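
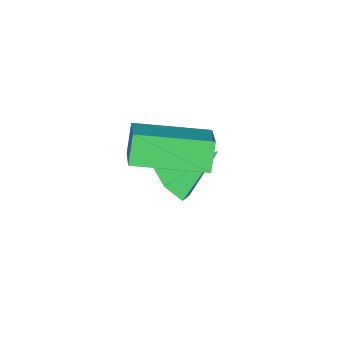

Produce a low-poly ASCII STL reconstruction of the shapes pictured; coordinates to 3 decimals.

solid 
facet normal -0.526 -0.042 0.850
outer loop
vertex 3.1 -3.09 1.925
vertex 2.511 -1.176 1.654
vertex 2.165 -3.462 1.328
endloop
endfacet
facet normal 0.291 -0.947 0.134
outer loop
vertex 2.649 -3.424 0.546
vertex 3.1 -3.09 1.925
vertex 2.165 -3.462 1.328
endloop
endfacet
facet normal -0.526 -0.042 0.850
outer loop
vertex 2.165 -3.462 1.328
vertex 2.511 -1.176 1.654
vertex 1.576 -1.549 1.057
endloop
endfacet
facet normal -0.799 -0.318 -0.510
outer loop
vertex 1.576 -1.549 1.057
vertex 2.649 -3.424 0.546
vertex 2.165 -3.462 1.328
endloop
endfacet
facet normal 0.799 0.318 0.510
outer loop
vertex 3.1 -3.09 1.925
vertex 2.995 -1.138 0.872
vertex 2.511 -1.176 1.654
endloop
endfacet
facet normal 0.292 -0.947 0.134
outer loop
vertex 3.584 -3.051 1.143
vertex 3.1 -3.09 1.925
vertex 2.649 -3.424 0.546
endloop
endfacet
facet normal 0.799 0.318 0.510
outer loop
vertex 3.584 -3.051 1.143
vertex 2.995 -1.138 0.872
vertex 3.1 -3.09 1.925
endloop
endfacet
facet normal -0.292 0.947 -0.135
outer loop
vertex 2.511 -1.176 1.654
vertex 2.995 -1.138 0.872
vertex 1.576 -1.549 1.057
endloop
endfacet
facet normal -0.799 -0.318 -0.510
outer loop
vertex 2.06 -1.51 0.275
vertex 2.649 -3.424 0.546
vertex 1.576 -1.549 1.057
endloop
endfacet
facet normal -0.292 0.947 -0.133
outer loop
vertex 1.576 -1.549 1.057
vertex 2.995 -1.138 0.872
vertex 2.06 -1.51 0.275
endloop
endfacet
facet normal 0.526 0.042 -0.850
outer loop
vertex 2.06 -1.51 0.275
vertex 3.584 -3.051 1.143
vertex 2.649 -3.424 0.546
endloop
endfacet
facet normal 0.526 0.042 -0.850
outer loop
vertex 2.995 -1.138 0.872
vertex 3.584 -3.051 1.143
vertex 2.06 -1.51 0.275
endloop
endfacet
facet normal 0.443 -0.655 -0.612
outer loop
vertex 1.957 -2.194 -1.859
vertex 1.43 -2.668 -1.733
vertex 1.371 -2.2 -2.277
endloop
endfacet
facet normal 0.187 0.943 -0.275
outer loop
vertex 1.957 -2.194 -1.859
vertex 1.371 -2.2 -2.277
vertex 0.73 -1.632 -0.767
endloop
endfacet
facet normal 0.443 -0.655 -0.612
outer loop
vertex 1.371 -2.2 -2.277
vertex 1.43 -2.668 -1.733
vertex 0.844 -2.674 -2.151
endloop
endfacet
facet normal -0.644 0.585 -0.493
outer loop
vertex 1.371 -2.2 -2.277
vertex 0.844 -2.674 -2.151
vertex 0.73 -1.632 -0.767
endloop
endfacet
facet normal 0.443 -0.655 -0.612
outer loop
vertex 0.844 -2.674 -2.151
vertex 1.43 -2.668 -1.733
vertex 0.903 -3.142 -1.607
endloop
endfacet
facet normal -0.993 -0.117 0.007
outer loop
vertex 0.844 -2.674 -2.151
vertex 0.903 -3.142 -1.607
vertex 0.73 -1.632 -0.767
endloop
endfacet
facet normal 0.443 -0.655 -0.612
outer loop
vertex 0.903 -3.142 -1.607
vertex 1.43 -2.668 -1.733
vertex 1.489 -3.136 -1.189
endloop
endfacet
facet normal -0.512 -0.462 0.724
outer loop
vertex 0.903 -3.142 -1.607
vertex 1.489 -3.136 -1.189
vertex 0.73 -1.632 -0.767
endloop
endfacet
facet normal 0.443 -0.655 -0.612
outer loop
vertex 1.489 -3.136 -1.189
vertex 1.43 -2.668 -1.733
vertex 2.016 -2.662 -1.315
endloop
endfacet
facet normal 0.319 -0.104 0.942
outer loop
vertex 1.489 -3.136 -1.189
vertex 2.016 -2.662 -1.315
vertex 0.73 -1.632 -0.767
endloop
endfacet
facet normal 0.443 -0.655 -0.612
outer loop
vertex 2.016 -2.662 -1.315
vertex 1.43 -2.668 -1.733
vertex 1.957 -2.194 -1.859
endloop
endfacet
facet normal 0.668 0.598 0.442
outer loop
vertex 2.016 -2.662 -1.315
vertex 1.957 -2.194 -1.859
vertex 0.73 -1.632 -0.767
endloop
endfacet

endsolid


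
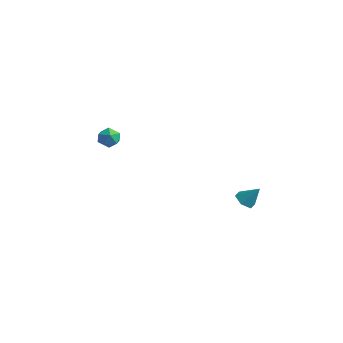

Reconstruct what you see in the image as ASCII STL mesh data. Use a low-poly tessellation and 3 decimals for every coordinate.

solid 
facet normal -0.535 -0.313 -0.785
outer loop
vertex 3.381 3.829 -0.187
vertex 3.067 3.453 0.177
vertex 2.87 4.023 0.084
endloop
endfacet
facet normal 0.326 0.943 -0.060
outer loop
vertex 3.381 3.829 -0.187
vertex 2.87 4.023 0.084
vertex 3.673 3.807 1.063
endloop
endfacet
facet normal -0.536 -0.313 -0.784
outer loop
vertex 2.87 4.023 0.084
vertex 3.067 3.453 0.177
vertex 2.557 3.647 0.448
endloop
endfacet
facet normal -0.380 0.787 0.486
outer loop
vertex 2.87 4.023 0.084
vertex 2.557 3.647 0.448
vertex 3.673 3.807 1.063
endloop
endfacet
facet normal -0.536 -0.313 -0.784
outer loop
vertex 2.557 3.647 0.448
vertex 3.067 3.453 0.177
vertex 2.754 3.077 0.541
endloop
endfacet
facet normal -0.480 -0.023 0.877
outer loop
vertex 2.557 3.647 0.448
vertex 2.754 3.077 0.541
vertex 3.673 3.807 1.063
endloop
endfacet
facet normal -0.536 -0.313 -0.784
outer loop
vertex 2.754 3.077 0.541
vertex 3.067 3.453 0.177
vertex 3.264 2.883 0.27
endloop
endfacet
facet normal 0.127 -0.678 0.724
outer loop
vertex 2.754 3.077 0.541
vertex 3.264 2.883 0.27
vertex 3.673 3.807 1.063
endloop
endfacet
facet normal -0.535 -0.313 -0.785
outer loop
vertex 3.264 2.883 0.27
vertex 3.067 3.453 0.177
vertex 3.578 3.259 -0.094
endloop
endfacet
facet normal 0.834 -0.523 0.179
outer loop
vertex 3.264 2.883 0.27
vertex 3.578 3.259 -0.094
vertex 3.673 3.807 1.063
endloop
endfacet
facet normal -0.535 -0.313 -0.785
outer loop
vertex 3.578 3.259 -0.094
vertex 3.067 3.453 0.177
vertex 3.381 3.829 -0.187
endloop
endfacet
facet normal 0.934 0.288 -0.213
outer loop
vertex 3.578 3.259 -0.094
vertex 3.381 3.829 -0.187
vertex 3.673 3.807 1.063
endloop
endfacet
facet normal 0.076 0.726 0.683
outer loop
vertex -4.065 2.023 2.902
vertex -4.02 1.568 3.381
vertex -3.472 1.791 3.083
endloop
endfacet
facet normal 0.348 0.936 0.058
outer loop
vertex -4.065 2.023 2.902
vertex -3.472 1.791 3.083
vertex -3.61 1.882 2.442
endloop
endfacet
facet normal -0.165 0.885 -0.435
outer loop
vertex -4.065 2.023 2.902
vertex -3.61 1.882 2.442
vertex -4.243 1.715 2.343
endloop
endfacet
facet normal -0.755 0.645 -0.115
outer loop
vertex -4.065 2.023 2.902
vertex -4.243 1.715 2.343
vertex -4.497 1.521 2.924
endloop
endfacet
facet normal -0.607 0.547 0.577
outer loop
vertex -4.065 2.023 2.902
vertex -4.497 1.521 2.924
vertex -4.02 1.568 3.381
endloop
endfacet
facet normal 0.869 0.481 -0.119
outer loop
vertex -3.61 1.882 2.442
vertex -3.472 1.791 3.083
vertex -3.283 1.339 2.636
endloop
endfacet
facet normal 0.428 0.142 0.893
outer loop
vertex -3.472 1.791 3.083
vertex -4.02 1.568 3.381
vertex -3.537 1.145 3.217
endloop
endfacet
facet normal -0.676 -0.150 0.721
outer loop
vertex -4.02 1.568 3.381
vertex -4.497 1.521 2.924
vertex -4.17 0.978 3.118
endloop
endfacet
facet normal -0.917 0.010 -0.398
outer loop
vertex -4.497 1.521 2.924
vertex -4.243 1.715 2.343
vertex -4.308 1.069 2.477
endloop
endfacet
facet normal 0.038 0.399 -0.916
outer loop
vertex -4.243 1.715 2.343
vertex -3.61 1.882 2.442
vertex -3.76 1.292 2.179
endloop
endfacet
facet normal 0.755 -0.645 0.115
outer loop
vertex -3.715 0.837 2.658
vertex -3.283 1.339 2.636
vertex -3.537 1.145 3.217
endloop
endfacet
facet normal 0.165 -0.885 0.435
outer loop
vertex -3.715 0.837 2.658
vertex -3.537 1.145 3.217
vertex -4.17 0.978 3.118
endloop
endfacet
facet normal -0.348 -0.936 -0.058
outer loop
vertex -3.715 0.837 2.658
vertex -4.17 0.978 3.118
vertex -4.308 1.069 2.477
endloop
endfacet
facet normal -0.076 -0.726 -0.683
outer loop
vertex -3.715 0.837 2.658
vertex -4.308 1.069 2.477
vertex -3.76 1.292 2.179
endloop
endfacet
facet normal 0.607 -0.547 -0.577
outer loop
vertex -3.715 0.837 2.658
vertex -3.76 1.292 2.179
vertex -3.283 1.339 2.636
endloop
endfacet
facet normal 0.917 -0.010 0.398
outer loop
vertex -3.537 1.145 3.217
vertex -3.283 1.339 2.636
vertex -3.472 1.791 3.083
endloop
endfacet
facet normal -0.038 -0.399 0.916
outer loop
vertex -4.17 0.978 3.118
vertex -3.537 1.145 3.217
vertex -4.02 1.568 3.381
endloop
endfacet
facet normal -0.869 -0.481 0.119
outer loop
vertex -4.308 1.069 2.477
vertex -4.17 0.978 3.118
vertex -4.497 1.521 2.924
endloop
endfacet
facet normal -0.428 -0.142 -0.893
outer loop
vertex -3.76 1.292 2.179
vertex -4.308 1.069 2.477
vertex -4.243 1.715 2.343
endloop
endfacet
facet normal 0.676 0.150 -0.721
outer loop
vertex -3.283 1.339 2.636
vertex -3.76 1.292 2.179
vertex -3.61 1.882 2.442
endloop
endfacet

endsolid


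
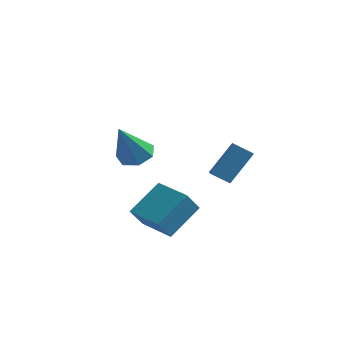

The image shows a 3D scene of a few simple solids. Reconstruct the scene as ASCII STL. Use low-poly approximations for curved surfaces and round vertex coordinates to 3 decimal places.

solid 
facet normal 0.073 0.523 -0.849
outer loop
vertex -2.096 0.153 -0.917
vertex -2.953 0.22 -0.949
vertex -2.388 0.749 -0.575
endloop
endfacet
facet normal 0.838 0.103 0.535
outer loop
vertex -2.096 0.153 -0.917
vertex -2.388 0.749 -0.575
vertex -3.107 -0.9 0.869
endloop
endfacet
facet normal 0.072 0.524 -0.849
outer loop
vertex -2.388 0.749 -0.575
vertex -2.953 0.22 -0.949
vertex -3.105 0.946 -0.514
endloop
endfacet
facet normal 0.227 0.584 0.780
outer loop
vertex -2.388 0.749 -0.575
vertex -3.105 0.946 -0.514
vertex -3.107 -0.9 0.869
endloop
endfacet
facet normal 0.072 0.524 -0.849
outer loop
vertex -3.105 0.946 -0.514
vertex -2.953 0.22 -0.949
vertex -3.708 0.596 -0.781
endloop
endfacet
facet normal -0.575 0.491 0.655
outer loop
vertex -3.105 0.946 -0.514
vertex -3.708 0.596 -0.781
vertex -3.107 -0.9 0.869
endloop
endfacet
facet normal 0.071 0.523 -0.849
outer loop
vertex -3.708 0.596 -0.781
vertex -2.953 0.22 -0.949
vertex -3.742 -0.038 -1.174
endloop
endfacet
facet normal -0.961 -0.106 0.254
outer loop
vertex -3.708 0.596 -0.781
vertex -3.742 -0.038 -1.174
vertex -3.107 -0.9 0.869
endloop
endfacet
facet normal 0.071 0.523 -0.850
outer loop
vertex -3.742 -0.038 -1.174
vertex -2.953 0.22 -0.949
vertex -3.182 -0.477 -1.397
endloop
endfacet
facet normal -0.642 -0.758 -0.120
outer loop
vertex -3.742 -0.038 -1.174
vertex -3.182 -0.477 -1.397
vertex -3.107 -0.9 0.869
endloop
endfacet
facet normal 0.072 0.523 -0.850
outer loop
vertex -3.182 -0.477 -1.397
vertex -2.953 0.22 -0.949
vertex -2.45 -0.392 -1.283
endloop
endfacet
facet normal 0.142 -0.972 -0.186
outer loop
vertex -3.182 -0.477 -1.397
vertex -2.45 -0.392 -1.283
vertex -3.107 -0.9 0.869
endloop
endfacet
facet normal 0.073 0.523 -0.849
outer loop
vertex -2.45 -0.392 -1.283
vertex -2.953 0.22 -0.949
vertex -2.096 0.153 -0.917
endloop
endfacet
facet normal 0.800 -0.590 0.105
outer loop
vertex -2.45 -0.392 -1.283
vertex -2.096 0.153 -0.917
vertex -3.107 -0.9 0.869
endloop
endfacet
facet normal -0.473 0.811 -0.345
outer loop
vertex -1.078 3.29 -2.895
vertex -0.467 4.279 -1.405
vertex -0.258 3.551 -3.405
endloop
endfacet
facet normal -0.324 -0.523 -0.788
outer loop
vertex 0.167 2.821 -3.095
vertex -1.078 3.29 -2.895
vertex -0.258 3.551 -3.405
endloop
endfacet
facet normal -0.473 0.811 -0.345
outer loop
vertex -0.258 3.551 -3.405
vertex -0.467 4.279 -1.405
vertex 0.353 4.54 -1.915
endloop
endfacet
facet normal 0.820 0.261 -0.509
outer loop
vertex 0.353 4.54 -1.915
vertex 0.167 2.821 -3.095
vertex -0.258 3.551 -3.405
endloop
endfacet
facet normal -0.820 -0.261 0.509
outer loop
vertex -1.078 3.29 -2.895
vertex -0.042 3.549 -1.095
vertex -0.467 4.279 -1.405
endloop
endfacet
facet normal -0.324 -0.523 -0.788
outer loop
vertex -0.653 2.56 -2.585
vertex -1.078 3.29 -2.895
vertex 0.167 2.821 -3.095
endloop
endfacet
facet normal -0.820 -0.261 0.509
outer loop
vertex -0.653 2.56 -2.585
vertex -0.042 3.549 -1.095
vertex -1.078 3.29 -2.895
endloop
endfacet
facet normal 0.324 0.523 0.788
outer loop
vertex -0.467 4.279 -1.405
vertex -0.042 3.549 -1.095
vertex 0.353 4.54 -1.915
endloop
endfacet
facet normal 0.820 0.261 -0.509
outer loop
vertex 0.778 3.81 -1.605
vertex 0.167 2.821 -3.095
vertex 0.353 4.54 -1.915
endloop
endfacet
facet normal 0.324 0.523 0.788
outer loop
vertex 0.353 4.54 -1.915
vertex -0.042 3.549 -1.095
vertex 0.778 3.81 -1.605
endloop
endfacet
facet normal 0.473 -0.811 0.345
outer loop
vertex 0.778 3.81 -1.605
vertex -0.653 2.56 -2.585
vertex 0.167 2.821 -3.095
endloop
endfacet
facet normal 0.473 -0.811 0.345
outer loop
vertex -0.042 3.549 -1.095
vertex -0.653 2.56 -2.585
vertex 0.778 3.81 -1.605
endloop
endfacet
facet normal -0.945 0.318 0.078
outer loop
vertex -2.044 -1.926 -3.227
vertex -1.47 -0.512 -2.046
vertex -1.866 -1.15 -4.242
endloop
endfacet
facet normal -0.298 -0.733 -0.612
outer loop
vertex -0.27 -1.688 -4.374
vertex -2.044 -1.926 -3.227
vertex -1.866 -1.15 -4.242
endloop
endfacet
facet normal -0.945 0.318 0.078
outer loop
vertex -1.866 -1.15 -4.242
vertex -1.47 -0.512 -2.046
vertex -1.293 0.264 -3.061
endloop
endfacet
facet normal 0.138 0.601 -0.787
outer loop
vertex -1.293 0.264 -3.061
vertex -0.27 -1.688 -4.374
vertex -1.866 -1.15 -4.242
endloop
endfacet
facet normal -0.138 -0.601 0.787
outer loop
vertex -2.044 -1.926 -3.227
vertex 0.126 -1.05 -2.178
vertex -1.47 -0.512 -2.046
endloop
endfacet
facet normal -0.297 -0.733 -0.612
outer loop
vertex -0.447 -2.464 -3.359
vertex -2.044 -1.926 -3.227
vertex -0.27 -1.688 -4.374
endloop
endfacet
facet normal -0.138 -0.602 0.787
outer loop
vertex -0.447 -2.464 -3.359
vertex 0.126 -1.05 -2.178
vertex -2.044 -1.926 -3.227
endloop
endfacet
facet normal 0.298 0.733 0.612
outer loop
vertex -1.47 -0.512 -2.046
vertex 0.126 -1.05 -2.178
vertex -1.293 0.264 -3.061
endloop
endfacet
facet normal 0.138 0.601 -0.787
outer loop
vertex 0.304 -0.274 -3.193
vertex -0.27 -1.688 -4.374
vertex -1.293 0.264 -3.061
endloop
endfacet
facet normal 0.297 0.733 0.612
outer loop
vertex -1.293 0.264 -3.061
vertex 0.126 -1.05 -2.178
vertex 0.304 -0.274 -3.193
endloop
endfacet
facet normal 0.945 -0.318 -0.078
outer loop
vertex 0.304 -0.274 -3.193
vertex -0.447 -2.464 -3.359
vertex -0.27 -1.688 -4.374
endloop
endfacet
facet normal 0.945 -0.318 -0.078
outer loop
vertex 0.126 -1.05 -2.178
vertex -0.447 -2.464 -3.359
vertex 0.304 -0.274 -3.193
endloop
endfacet

endsolid


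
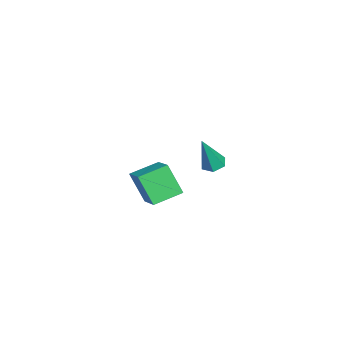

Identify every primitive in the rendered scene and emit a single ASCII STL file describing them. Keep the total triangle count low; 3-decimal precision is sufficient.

solid 
facet normal -0.332 0.219 -0.918
outer loop
vertex 2.114 1.251 0.791
vertex 1.493 1.148 0.991
vertex 1.76 1.75 1.038
endloop
endfacet
facet normal 0.836 0.537 0.113
outer loop
vertex 2.114 1.251 0.791
vertex 1.76 1.75 1.038
vertex 2.187 0.692 2.909
endloop
endfacet
facet normal -0.332 0.219 -0.918
outer loop
vertex 1.76 1.75 1.038
vertex 1.493 1.148 0.991
vertex 1.139 1.647 1.238
endloop
endfacet
facet normal 0.013 0.872 0.490
outer loop
vertex 1.76 1.75 1.038
vertex 1.139 1.647 1.238
vertex 2.187 0.692 2.909
endloop
endfacet
facet normal -0.332 0.218 -0.918
outer loop
vertex 1.139 1.647 1.238
vertex 1.493 1.148 0.991
vertex 0.873 1.045 1.191
endloop
endfacet
facet normal -0.735 0.276 0.619
outer loop
vertex 1.139 1.647 1.238
vertex 0.873 1.045 1.191
vertex 2.187 0.692 2.909
endloop
endfacet
facet normal -0.332 0.218 -0.918
outer loop
vertex 0.873 1.045 1.191
vertex 1.493 1.148 0.991
vertex 1.227 0.546 0.944
endloop
endfacet
facet normal -0.661 -0.652 0.371
outer loop
vertex 0.873 1.045 1.191
vertex 1.227 0.546 0.944
vertex 2.187 0.692 2.909
endloop
endfacet
facet normal -0.332 0.218 -0.918
outer loop
vertex 1.227 0.546 0.944
vertex 1.493 1.148 0.991
vertex 1.847 0.649 0.744
endloop
endfacet
facet normal 0.162 -0.987 -0.006
outer loop
vertex 1.227 0.546 0.944
vertex 1.847 0.649 0.744
vertex 2.187 0.692 2.909
endloop
endfacet
facet normal -0.332 0.219 -0.918
outer loop
vertex 1.847 0.649 0.744
vertex 1.493 1.148 0.991
vertex 2.114 1.251 0.791
endloop
endfacet
facet normal 0.910 -0.393 -0.135
outer loop
vertex 1.847 0.649 0.744
vertex 2.114 1.251 0.791
vertex 2.187 0.692 2.909
endloop
endfacet
facet normal -0.562 0.781 0.270
outer loop
vertex -4.894 -2.847 -3.259
vertex -3.469 -2.076 -2.523
vertex -4.484 -1.953 -4.989
endloop
endfacet
facet normal -0.801 -0.433 -0.414
outer loop
vertex -3.511 -3.304 -5.457
vertex -4.894 -2.847 -3.259
vertex -4.484 -1.953 -4.989
endloop
endfacet
facet normal -0.562 0.781 0.270
outer loop
vertex -4.484 -1.953 -4.989
vertex -3.469 -2.076 -2.523
vertex -3.059 -1.182 -4.253
endloop
endfacet
facet normal 0.206 0.449 -0.869
outer loop
vertex -3.059 -1.182 -4.253
vertex -3.511 -3.304 -5.457
vertex -4.484 -1.953 -4.989
endloop
endfacet
facet normal -0.206 -0.449 0.869
outer loop
vertex -4.894 -2.847 -3.259
vertex -2.496 -3.427 -2.991
vertex -3.469 -2.076 -2.523
endloop
endfacet
facet normal -0.801 -0.433 -0.414
outer loop
vertex -3.921 -4.198 -3.727
vertex -4.894 -2.847 -3.259
vertex -3.511 -3.304 -5.457
endloop
endfacet
facet normal -0.206 -0.449 0.869
outer loop
vertex -3.921 -4.198 -3.727
vertex -2.496 -3.427 -2.991
vertex -4.894 -2.847 -3.259
endloop
endfacet
facet normal 0.801 0.433 0.414
outer loop
vertex -3.469 -2.076 -2.523
vertex -2.496 -3.427 -2.991
vertex -3.059 -1.182 -4.253
endloop
endfacet
facet normal 0.206 0.449 -0.869
outer loop
vertex -2.086 -2.533 -4.721
vertex -3.511 -3.304 -5.457
vertex -3.059 -1.182 -4.253
endloop
endfacet
facet normal 0.801 0.433 0.414
outer loop
vertex -3.059 -1.182 -4.253
vertex -2.496 -3.427 -2.991
vertex -2.086 -2.533 -4.721
endloop
endfacet
facet normal 0.562 -0.781 -0.270
outer loop
vertex -2.086 -2.533 -4.721
vertex -3.921 -4.198 -3.727
vertex -3.511 -3.304 -5.457
endloop
endfacet
facet normal 0.562 -0.781 -0.270
outer loop
vertex -2.496 -3.427 -2.991
vertex -3.921 -4.198 -3.727
vertex -2.086 -2.533 -4.721
endloop
endfacet

endsolid


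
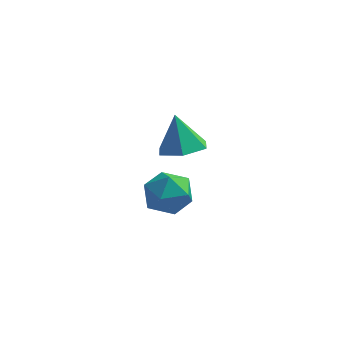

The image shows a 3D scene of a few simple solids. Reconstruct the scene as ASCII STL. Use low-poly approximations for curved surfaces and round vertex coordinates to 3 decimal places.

solid 
facet normal 0.247 -0.259 -0.934
outer loop
vertex 2.714 -0.652 1.873
vertex 1.713 -0.414 1.542
vertex 2.481 0.346 1.534
endloop
endfacet
facet normal 0.714 0.369 0.596
outer loop
vertex 2.714 -0.652 1.873
vertex 2.481 0.346 1.534
vertex 1.287 0.034 3.158
endloop
endfacet
facet normal 0.246 -0.259 -0.934
outer loop
vertex 2.481 0.346 1.534
vertex 1.713 -0.414 1.542
vertex 1.48 0.585 1.204
endloop
endfacet
facet normal 0.134 0.950 0.281
outer loop
vertex 2.481 0.346 1.534
vertex 1.48 0.585 1.204
vertex 1.287 0.034 3.158
endloop
endfacet
facet normal 0.247 -0.258 -0.934
outer loop
vertex 1.48 0.585 1.204
vertex 1.713 -0.414 1.542
vertex 0.713 -0.176 1.212
endloop
endfacet
facet normal -0.698 0.705 0.130
outer loop
vertex 1.48 0.585 1.204
vertex 0.713 -0.176 1.212
vertex 1.287 0.034 3.158
endloop
endfacet
facet normal 0.247 -0.259 -0.934
outer loop
vertex 0.713 -0.176 1.212
vertex 1.713 -0.414 1.542
vertex 0.946 -1.174 1.55
endloop
endfacet
facet normal -0.948 -0.122 0.293
outer loop
vertex 0.713 -0.176 1.212
vertex 0.946 -1.174 1.55
vertex 1.287 0.034 3.158
endloop
endfacet
facet normal 0.247 -0.259 -0.934
outer loop
vertex 0.946 -1.174 1.55
vertex 1.713 -0.414 1.542
vertex 1.947 -1.413 1.881
endloop
endfacet
facet normal -0.369 -0.704 0.607
outer loop
vertex 0.946 -1.174 1.55
vertex 1.947 -1.413 1.881
vertex 1.287 0.034 3.158
endloop
endfacet
facet normal 0.247 -0.259 -0.934
outer loop
vertex 1.947 -1.413 1.881
vertex 1.713 -0.414 1.542
vertex 2.714 -0.652 1.873
endloop
endfacet
facet normal 0.463 -0.458 0.759
outer loop
vertex 1.947 -1.413 1.881
vertex 2.714 -0.652 1.873
vertex 1.287 0.034 3.158
endloop
endfacet
facet normal -0.972 -0.186 -0.144
outer loop
vertex -0.172 1.467 -2.872
vertex 0.069 0.31 -3.001
vertex -0.175 0.751 -1.924
endloop
endfacet
facet normal -0.881 0.379 0.283
outer loop
vertex -0.172 1.467 -2.872
vertex -0.175 0.751 -1.924
vertex 0.313 1.832 -1.851
endloop
endfacet
facet normal -0.498 0.864 -0.072
outer loop
vertex -0.172 1.467 -2.872
vertex 0.313 1.832 -1.851
vertex 0.858 2.06 -2.882
endloop
endfacet
facet normal -0.352 0.599 -0.719
outer loop
vertex -0.172 1.467 -2.872
vertex 0.858 2.06 -2.882
vertex 0.707 1.119 -3.592
endloop
endfacet
facet normal -0.644 -0.049 -0.763
outer loop
vertex -0.172 1.467 -2.872
vertex 0.707 1.119 -3.592
vertex 0.069 0.31 -3.001
endloop
endfacet
facet normal -0.500 0.169 0.849
outer loop
vertex 0.313 1.832 -1.851
vertex -0.175 0.751 -1.924
vertex 0.853 0.901 -1.348
endloop
endfacet
facet normal -0.648 -0.745 0.158
outer loop
vertex -0.175 0.751 -1.924
vertex 0.069 0.31 -3.001
vertex 0.702 -0.04 -2.058
endloop
endfacet
facet normal -0.117 -0.524 -0.844
outer loop
vertex 0.069 0.31 -3.001
vertex 0.707 1.119 -3.592
vertex 1.247 0.188 -3.089
endloop
endfacet
facet normal 0.356 0.526 -0.773
outer loop
vertex 0.707 1.119 -3.592
vertex 0.858 2.06 -2.882
vertex 1.735 1.269 -3.016
endloop
endfacet
facet normal 0.119 0.954 0.274
outer loop
vertex 0.858 2.06 -2.882
vertex 0.313 1.832 -1.851
vertex 1.491 1.71 -1.939
endloop
endfacet
facet normal 0.352 -0.599 0.719
outer loop
vertex 1.732 0.553 -2.068
vertex 0.853 0.901 -1.348
vertex 0.702 -0.04 -2.058
endloop
endfacet
facet normal 0.498 -0.864 0.072
outer loop
vertex 1.732 0.553 -2.068
vertex 0.702 -0.04 -2.058
vertex 1.247 0.188 -3.089
endloop
endfacet
facet normal 0.881 -0.379 -0.283
outer loop
vertex 1.732 0.553 -2.068
vertex 1.247 0.188 -3.089
vertex 1.735 1.269 -3.016
endloop
endfacet
facet normal 0.972 0.186 0.144
outer loop
vertex 1.732 0.553 -2.068
vertex 1.735 1.269 -3.016
vertex 1.491 1.71 -1.939
endloop
endfacet
facet normal 0.644 0.049 0.763
outer loop
vertex 1.732 0.553 -2.068
vertex 1.491 1.71 -1.939
vertex 0.853 0.901 -1.348
endloop
endfacet
facet normal -0.356 -0.526 0.773
outer loop
vertex 0.702 -0.04 -2.058
vertex 0.853 0.901 -1.348
vertex -0.175 0.751 -1.924
endloop
endfacet
facet normal -0.119 -0.954 -0.274
outer loop
vertex 1.247 0.188 -3.089
vertex 0.702 -0.04 -2.058
vertex 0.069 0.31 -3.001
endloop
endfacet
facet normal 0.500 -0.169 -0.849
outer loop
vertex 1.735 1.269 -3.016
vertex 1.247 0.188 -3.089
vertex 0.707 1.119 -3.592
endloop
endfacet
facet normal 0.648 0.745 -0.158
outer loop
vertex 1.491 1.71 -1.939
vertex 1.735 1.269 -3.016
vertex 0.858 2.06 -2.882
endloop
endfacet
facet normal 0.117 0.524 0.844
outer loop
vertex 0.853 0.901 -1.348
vertex 1.491 1.71 -1.939
vertex 0.313 1.832 -1.851
endloop
endfacet

endsolid


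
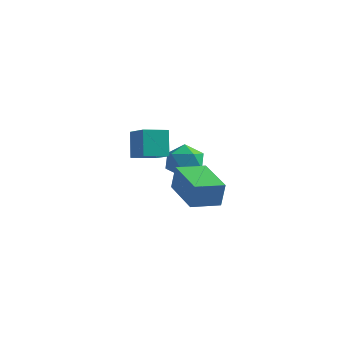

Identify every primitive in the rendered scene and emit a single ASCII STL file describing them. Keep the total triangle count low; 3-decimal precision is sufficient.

solid 
facet normal -0.517 -0.850 0.101
outer loop
vertex 3.155 -4.827 3.047
vertex 1.426 -3.742 3.323
vertex 2.956 -4.845 1.874
endloop
endfacet
facet normal 0.839 -0.527 -0.134
outer loop
vertex 3.654 -3.698 1.737
vertex 3.155 -4.827 3.047
vertex 2.956 -4.845 1.874
endloop
endfacet
facet normal -0.517 -0.850 0.101
outer loop
vertex 2.956 -4.845 1.874
vertex 1.426 -3.742 3.323
vertex 1.227 -3.76 2.149
endloop
endfacet
facet normal -0.167 -0.016 -0.986
outer loop
vertex 1.227 -3.76 2.149
vertex 3.654 -3.698 1.737
vertex 2.956 -4.845 1.874
endloop
endfacet
facet normal 0.167 0.016 0.986
outer loop
vertex 3.155 -4.827 3.047
vertex 2.124 -2.595 3.186
vertex 1.426 -3.742 3.323
endloop
endfacet
facet normal 0.839 -0.527 -0.134
outer loop
vertex 3.853 -3.68 2.911
vertex 3.155 -4.827 3.047
vertex 3.654 -3.698 1.737
endloop
endfacet
facet normal 0.167 0.016 0.986
outer loop
vertex 3.853 -3.68 2.911
vertex 2.124 -2.595 3.186
vertex 3.155 -4.827 3.047
endloop
endfacet
facet normal -0.839 0.527 0.134
outer loop
vertex 1.426 -3.742 3.323
vertex 2.124 -2.595 3.186
vertex 1.227 -3.76 2.149
endloop
endfacet
facet normal -0.167 -0.015 -0.986
outer loop
vertex 1.925 -2.613 2.013
vertex 3.654 -3.698 1.737
vertex 1.227 -3.76 2.149
endloop
endfacet
facet normal -0.839 0.527 0.134
outer loop
vertex 1.227 -3.76 2.149
vertex 2.124 -2.595 3.186
vertex 1.925 -2.613 2.013
endloop
endfacet
facet normal 0.517 0.850 -0.101
outer loop
vertex 1.925 -2.613 2.013
vertex 3.853 -3.68 2.911
vertex 3.654 -3.698 1.737
endloop
endfacet
facet normal 0.517 0.850 -0.101
outer loop
vertex 2.124 -2.595 3.186
vertex 3.853 -3.68 2.911
vertex 1.925 -2.613 2.013
endloop
endfacet
facet normal -0.887 0.448 -0.116
outer loop
vertex -1.152 -0.183 1.398
vertex -1.399 -0.439 2.297
vertex -0.952 0.405 2.139
endloop
endfacet
facet normal -0.385 0.771 -0.508
outer loop
vertex -1.152 -0.183 1.398
vertex -0.952 0.405 2.139
vertex -0.299 0.27 1.439
endloop
endfacet
facet normal -0.106 0.286 -0.952
outer loop
vertex -1.152 -0.183 1.398
vertex -0.299 0.27 1.439
vertex -0.341 -0.657 1.165
endloop
endfacet
facet normal -0.436 -0.334 -0.836
outer loop
vertex -1.152 -0.183 1.398
vertex -0.341 -0.657 1.165
vertex -1.022 -1.095 1.695
endloop
endfacet
facet normal -0.918 -0.235 -0.319
outer loop
vertex -1.152 -0.183 1.398
vertex -1.022 -1.095 1.695
vertex -1.399 -0.439 2.297
endloop
endfacet
facet normal 0.133 0.989 -0.067
outer loop
vertex -0.299 0.27 1.439
vertex -0.952 0.405 2.139
vertex -0.018 0.295 2.365
endloop
endfacet
facet normal -0.680 0.466 0.566
outer loop
vertex -0.952 0.405 2.139
vertex -1.399 -0.439 2.297
vertex -0.699 -0.143 2.895
endloop
endfacet
facet normal -0.731 -0.639 0.239
outer loop
vertex -1.399 -0.439 2.297
vertex -1.022 -1.095 1.695
vertex -0.741 -1.07 2.621
endloop
endfacet
facet normal 0.050 -0.801 -0.597
outer loop
vertex -1.022 -1.095 1.695
vertex -0.341 -0.657 1.165
vertex -0.088 -1.205 1.921
endloop
endfacet
facet normal 0.584 0.206 -0.785
outer loop
vertex -0.341 -0.657 1.165
vertex -0.299 0.27 1.439
vertex 0.359 -0.361 1.763
endloop
endfacet
facet normal 0.436 0.334 0.836
outer loop
vertex 0.112 -0.617 2.662
vertex -0.018 0.295 2.365
vertex -0.699 -0.143 2.895
endloop
endfacet
facet normal 0.106 -0.286 0.952
outer loop
vertex 0.112 -0.617 2.662
vertex -0.699 -0.143 2.895
vertex -0.741 -1.07 2.621
endloop
endfacet
facet normal 0.385 -0.771 0.508
outer loop
vertex 0.112 -0.617 2.662
vertex -0.741 -1.07 2.621
vertex -0.088 -1.205 1.921
endloop
endfacet
facet normal 0.887 -0.448 0.116
outer loop
vertex 0.112 -0.617 2.662
vertex -0.088 -1.205 1.921
vertex 0.359 -0.361 1.763
endloop
endfacet
facet normal 0.918 0.235 0.319
outer loop
vertex 0.112 -0.617 2.662
vertex 0.359 -0.361 1.763
vertex -0.018 0.295 2.365
endloop
endfacet
facet normal -0.050 0.801 0.597
outer loop
vertex -0.699 -0.143 2.895
vertex -0.018 0.295 2.365
vertex -0.952 0.405 2.139
endloop
endfacet
facet normal -0.584 -0.206 0.785
outer loop
vertex -0.741 -1.07 2.621
vertex -0.699 -0.143 2.895
vertex -1.399 -0.439 2.297
endloop
endfacet
facet normal -0.133 -0.989 0.067
outer loop
vertex -0.088 -1.205 1.921
vertex -0.741 -1.07 2.621
vertex -1.022 -1.095 1.695
endloop
endfacet
facet normal 0.680 -0.466 -0.566
outer loop
vertex 0.359 -0.361 1.763
vertex -0.088 -1.205 1.921
vertex -0.341 -0.657 1.165
endloop
endfacet
facet normal 0.731 0.639 -0.239
outer loop
vertex -0.018 0.295 2.365
vertex 0.359 -0.361 1.763
vertex -0.299 0.27 1.439
endloop
endfacet
facet normal -0.538 -0.828 0.159
outer loop
vertex -1.955 -1.444 3.898
vertex -3.149 -0.79 3.267
vertex -1.551 -1.955 2.603
endloop
endfacet
facet normal 0.796 -0.436 0.420
outer loop
vertex -0.911 -0.97 2.413
vertex -1.955 -1.444 3.898
vertex -1.551 -1.955 2.603
endloop
endfacet
facet normal -0.537 -0.828 0.160
outer loop
vertex -1.551 -1.955 2.603
vertex -3.149 -0.79 3.267
vertex -2.745 -1.302 1.972
endloop
endfacet
facet normal 0.279 -0.353 -0.893
outer loop
vertex -2.745 -1.302 1.972
vertex -0.911 -0.97 2.413
vertex -1.551 -1.955 2.603
endloop
endfacet
facet normal -0.279 0.353 0.893
outer loop
vertex -1.955 -1.444 3.898
vertex -2.509 0.195 3.077
vertex -3.149 -0.79 3.267
endloop
endfacet
facet normal 0.796 -0.436 0.421
outer loop
vertex -1.315 -0.458 3.708
vertex -1.955 -1.444 3.898
vertex -0.911 -0.97 2.413
endloop
endfacet
facet normal -0.279 0.353 0.893
outer loop
vertex -1.315 -0.458 3.708
vertex -2.509 0.195 3.077
vertex -1.955 -1.444 3.898
endloop
endfacet
facet normal -0.796 0.436 -0.421
outer loop
vertex -3.149 -0.79 3.267
vertex -2.509 0.195 3.077
vertex -2.745 -1.302 1.972
endloop
endfacet
facet normal 0.279 -0.353 -0.893
outer loop
vertex -2.105 -0.316 1.782
vertex -0.911 -0.97 2.413
vertex -2.745 -1.302 1.972
endloop
endfacet
facet normal -0.796 0.436 -0.420
outer loop
vertex -2.745 -1.302 1.972
vertex -2.509 0.195 3.077
vertex -2.105 -0.316 1.782
endloop
endfacet
facet normal 0.538 0.828 -0.160
outer loop
vertex -2.105 -0.316 1.782
vertex -1.315 -0.458 3.708
vertex -0.911 -0.97 2.413
endloop
endfacet
facet normal 0.537 0.828 -0.159
outer loop
vertex -2.509 0.195 3.077
vertex -1.315 -0.458 3.708
vertex -2.105 -0.316 1.782
endloop
endfacet

endsolid


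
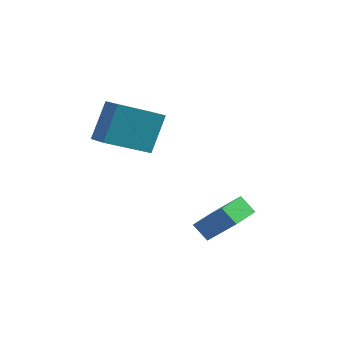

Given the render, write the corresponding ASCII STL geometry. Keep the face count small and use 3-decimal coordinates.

solid 
facet normal -0.686 0.045 -0.726
outer loop
vertex 1.1 -2.171 -3.957
vertex 1.291 -0.869 -4.056
vertex 1.692 -2.301 -4.524
endloop
endfacet
facet normal -0.144 -0.987 0.076
outer loop
vertex 2.769 -2.371 -3.384
vertex 1.1 -2.171 -3.957
vertex 1.692 -2.301 -4.524
endloop
endfacet
facet normal -0.686 0.045 -0.726
outer loop
vertex 1.692 -2.301 -4.524
vertex 1.291 -0.869 -4.056
vertex 1.883 -0.999 -4.624
endloop
endfacet
facet normal 0.713 -0.157 -0.683
outer loop
vertex 1.883 -0.999 -4.624
vertex 2.769 -2.371 -3.384
vertex 1.692 -2.301 -4.524
endloop
endfacet
facet normal -0.713 0.157 0.683
outer loop
vertex 1.1 -2.171 -3.957
vertex 2.368 -0.939 -2.916
vertex 1.291 -0.869 -4.056
endloop
endfacet
facet normal -0.144 -0.987 0.076
outer loop
vertex 2.177 -2.241 -2.816
vertex 1.1 -2.171 -3.957
vertex 2.769 -2.371 -3.384
endloop
endfacet
facet normal -0.713 0.157 0.683
outer loop
vertex 2.177 -2.241 -2.816
vertex 2.368 -0.939 -2.916
vertex 1.1 -2.171 -3.957
endloop
endfacet
facet normal 0.144 0.987 -0.076
outer loop
vertex 1.291 -0.869 -4.056
vertex 2.368 -0.939 -2.916
vertex 1.883 -0.999 -4.624
endloop
endfacet
facet normal 0.713 -0.157 -0.683
outer loop
vertex 2.96 -1.069 -3.483
vertex 2.769 -2.371 -3.384
vertex 1.883 -0.999 -4.624
endloop
endfacet
facet normal 0.144 0.987 -0.076
outer loop
vertex 1.883 -0.999 -4.624
vertex 2.368 -0.939 -2.916
vertex 2.96 -1.069 -3.483
endloop
endfacet
facet normal 0.686 -0.046 0.726
outer loop
vertex 2.96 -1.069 -3.483
vertex 2.177 -2.241 -2.816
vertex 2.769 -2.371 -3.384
endloop
endfacet
facet normal 0.686 -0.045 0.726
outer loop
vertex 2.368 -0.939 -2.916
vertex 2.177 -2.241 -2.816
vertex 2.96 -1.069 -3.483
endloop
endfacet
facet normal -0.615 -0.638 0.463
outer loop
vertex -1.841 -1.8 1.163
vertex -2.546 -1.293 0.925
vertex -1.998 -2.697 -0.284
endloop
endfacet
facet normal 0.783 -0.563 0.264
outer loop
vertex -0.774 -1.427 -1.205
vertex -1.841 -1.8 1.163
vertex -1.998 -2.697 -0.284
endloop
endfacet
facet normal -0.615 -0.639 0.463
outer loop
vertex -1.998 -2.697 -0.284
vertex -2.546 -1.293 0.925
vertex -2.703 -2.191 -0.522
endloop
endfacet
facet normal -0.091 -0.525 -0.846
outer loop
vertex -2.703 -2.191 -0.522
vertex -0.774 -1.427 -1.205
vertex -1.998 -2.697 -0.284
endloop
endfacet
facet normal 0.092 0.525 0.846
outer loop
vertex -1.841 -1.8 1.163
vertex -1.322 -0.023 0.004
vertex -2.546 -1.293 0.925
endloop
endfacet
facet normal 0.783 -0.563 0.264
outer loop
vertex -0.617 -0.529 0.242
vertex -1.841 -1.8 1.163
vertex -0.774 -1.427 -1.205
endloop
endfacet
facet normal 0.091 0.525 0.846
outer loop
vertex -0.617 -0.529 0.242
vertex -1.322 -0.023 0.004
vertex -1.841 -1.8 1.163
endloop
endfacet
facet normal -0.783 0.563 -0.264
outer loop
vertex -2.546 -1.293 0.925
vertex -1.322 -0.023 0.004
vertex -2.703 -2.191 -0.522
endloop
endfacet
facet normal -0.092 -0.525 -0.846
outer loop
vertex -1.479 -0.92 -1.443
vertex -0.774 -1.427 -1.205
vertex -2.703 -2.191 -0.522
endloop
endfacet
facet normal -0.783 0.563 -0.264
outer loop
vertex -2.703 -2.191 -0.522
vertex -1.322 -0.023 0.004
vertex -1.479 -0.92 -1.443
endloop
endfacet
facet normal 0.615 0.638 -0.463
outer loop
vertex -1.479 -0.92 -1.443
vertex -0.617 -0.529 0.242
vertex -0.774 -1.427 -1.205
endloop
endfacet
facet normal 0.615 0.639 -0.463
outer loop
vertex -1.322 -0.023 0.004
vertex -0.617 -0.529 0.242
vertex -1.479 -0.92 -1.443
endloop
endfacet

endsolid


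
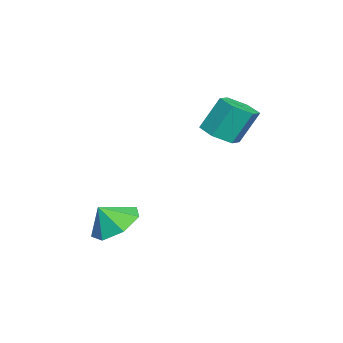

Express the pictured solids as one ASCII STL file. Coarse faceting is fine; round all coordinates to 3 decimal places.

solid 
facet normal 0.154 -0.444 -0.883
outer loop
vertex -2.263 1.319 2.967
vertex -3.005 1.457 2.768
vertex -2.451 1.981 2.601
endloop
endfacet
facet normal 0.958 0.285 0.024
outer loop
vertex -2.263 1.319 2.967
vertex -2.451 1.981 2.601
vertex -2.494 1.984 4.291
endloop
endfacet
facet normal 0.958 0.285 0.024
outer loop
vertex -2.494 1.984 4.291
vertex -2.451 1.981 2.601
vertex -2.682 2.647 3.925
endloop
endfacet
facet normal -0.154 0.444 0.883
outer loop
vertex -2.494 1.984 4.291
vertex -2.682 2.647 3.925
vertex -3.235 2.123 4.092
endloop
endfacet
facet normal 0.154 -0.444 -0.883
outer loop
vertex -2.451 1.981 2.601
vertex -3.005 1.457 2.768
vertex -3.193 2.12 2.402
endloop
endfacet
facet normal 0.270 0.878 -0.395
outer loop
vertex -2.451 1.981 2.601
vertex -3.193 2.12 2.402
vertex -2.682 2.647 3.925
endloop
endfacet
facet normal 0.269 0.879 -0.394
outer loop
vertex -2.682 2.647 3.925
vertex -3.193 2.12 2.402
vertex -3.424 2.785 3.726
endloop
endfacet
facet normal -0.154 0.444 0.883
outer loop
vertex -2.682 2.647 3.925
vertex -3.424 2.785 3.726
vertex -3.235 2.123 4.092
endloop
endfacet
facet normal 0.154 -0.444 -0.883
outer loop
vertex -3.193 2.12 2.402
vertex -3.005 1.457 2.768
vertex -3.746 1.596 2.569
endloop
endfacet
facet normal -0.688 0.593 -0.418
outer loop
vertex -3.193 2.12 2.402
vertex -3.746 1.596 2.569
vertex -3.424 2.785 3.726
endloop
endfacet
facet normal -0.688 0.593 -0.418
outer loop
vertex -3.424 2.785 3.726
vertex -3.746 1.596 2.569
vertex -3.977 2.261 3.893
endloop
endfacet
facet normal -0.154 0.444 0.883
outer loop
vertex -3.424 2.785 3.726
vertex -3.977 2.261 3.893
vertex -3.235 2.123 4.092
endloop
endfacet
facet normal 0.154 -0.444 -0.883
outer loop
vertex -3.746 1.596 2.569
vertex -3.005 1.457 2.768
vertex -3.558 0.933 2.935
endloop
endfacet
facet normal -0.958 -0.285 -0.024
outer loop
vertex -3.746 1.596 2.569
vertex -3.558 0.933 2.935
vertex -3.977 2.261 3.893
endloop
endfacet
facet normal -0.958 -0.285 -0.024
outer loop
vertex -3.977 2.261 3.893
vertex -3.558 0.933 2.935
vertex -3.789 1.599 4.259
endloop
endfacet
facet normal -0.154 0.444 0.883
outer loop
vertex -3.977 2.261 3.893
vertex -3.789 1.599 4.259
vertex -3.235 2.123 4.092
endloop
endfacet
facet normal 0.154 -0.444 -0.883
outer loop
vertex -3.558 0.933 2.935
vertex -3.005 1.457 2.768
vertex -2.816 0.795 3.134
endloop
endfacet
facet normal -0.269 -0.878 0.395
outer loop
vertex -3.558 0.933 2.935
vertex -2.816 0.795 3.134
vertex -3.789 1.599 4.259
endloop
endfacet
facet normal -0.270 -0.878 0.394
outer loop
vertex -3.789 1.599 4.259
vertex -2.816 0.795 3.134
vertex -3.047 1.46 4.458
endloop
endfacet
facet normal -0.154 0.444 0.883
outer loop
vertex -3.789 1.599 4.259
vertex -3.047 1.46 4.458
vertex -3.235 2.123 4.092
endloop
endfacet
facet normal 0.154 -0.444 -0.883
outer loop
vertex -2.816 0.795 3.134
vertex -3.005 1.457 2.768
vertex -2.263 1.319 2.967
endloop
endfacet
facet normal 0.688 -0.593 0.418
outer loop
vertex -2.816 0.795 3.134
vertex -2.263 1.319 2.967
vertex -3.047 1.46 4.458
endloop
endfacet
facet normal 0.688 -0.593 0.418
outer loop
vertex -3.047 1.46 4.458
vertex -2.263 1.319 2.967
vertex -2.494 1.984 4.291
endloop
endfacet
facet normal -0.154 0.444 0.883
outer loop
vertex -3.047 1.46 4.458
vertex -2.494 1.984 4.291
vertex -3.235 2.123 4.092
endloop
endfacet
facet normal -0.245 0.534 -0.809
outer loop
vertex 0.537 -1.106 -0.556
vertex -0.354 -1.58 -0.599
vertex -0.116 -0.729 -0.109
endloop
endfacet
facet normal 0.625 0.183 0.759
outer loop
vertex 0.537 -1.106 -0.556
vertex -0.116 -0.729 -0.109
vertex -0.106 -2.12 0.219
endloop
endfacet
facet normal -0.245 0.534 -0.809
outer loop
vertex -0.116 -0.729 -0.109
vertex -0.354 -1.58 -0.599
vertex -0.948 -0.993 -0.031
endloop
endfacet
facet normal 0.018 0.230 0.973
outer loop
vertex -0.116 -0.729 -0.109
vertex -0.948 -0.993 -0.031
vertex -0.106 -2.12 0.219
endloop
endfacet
facet normal -0.246 0.534 -0.809
outer loop
vertex -0.948 -0.993 -0.031
vertex -0.354 -1.58 -0.599
vertex -1.333 -1.699 -0.38
endloop
endfacet
facet normal -0.478 -0.166 0.863
outer loop
vertex -0.948 -0.993 -0.031
vertex -1.333 -1.699 -0.38
vertex -0.106 -2.12 0.219
endloop
endfacet
facet normal -0.246 0.534 -0.809
outer loop
vertex -1.333 -1.699 -0.38
vertex -0.354 -1.58 -0.599
vertex -0.98 -2.316 -0.894
endloop
endfacet
facet normal -0.491 -0.706 0.510
outer loop
vertex -1.333 -1.699 -0.38
vertex -0.98 -2.316 -0.894
vertex -0.106 -2.12 0.219
endloop
endfacet
facet normal -0.246 0.533 -0.809
outer loop
vertex -0.98 -2.316 -0.894
vertex -0.354 -1.58 -0.599
vertex -0.156 -2.378 -1.185
endloop
endfacet
facet normal -0.010 -0.983 0.181
outer loop
vertex -0.98 -2.316 -0.894
vertex -0.156 -2.378 -1.185
vertex -0.106 -2.12 0.219
endloop
endfacet
facet normal -0.245 0.534 -0.809
outer loop
vertex -0.156 -2.378 -1.185
vertex -0.354 -1.58 -0.599
vertex 0.519 -1.84 -1.035
endloop
endfacet
facet normal 0.602 -0.789 0.124
outer loop
vertex -0.156 -2.378 -1.185
vertex 0.519 -1.84 -1.035
vertex -0.106 -2.12 0.219
endloop
endfacet
facet normal -0.245 0.534 -0.809
outer loop
vertex 0.519 -1.84 -1.035
vertex -0.354 -1.58 -0.599
vertex 0.537 -1.106 -0.556
endloop
endfacet
facet normal 0.884 -0.270 0.381
outer loop
vertex 0.519 -1.84 -1.035
vertex 0.537 -1.106 -0.556
vertex -0.106 -2.12 0.219
endloop
endfacet

endsolid


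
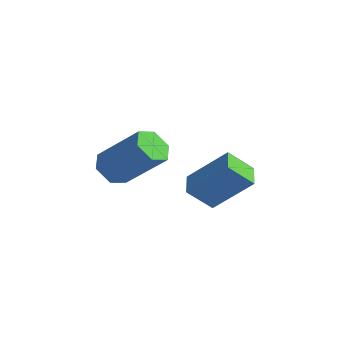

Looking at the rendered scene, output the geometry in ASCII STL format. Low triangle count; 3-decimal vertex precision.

solid 
facet normal -0.638 0.742 0.207
outer loop
vertex 2.726 -0.865 -0.878
vertex 3.912 -0.209 0.425
vertex 3.256 -0.179 -1.707
endloop
endfacet
facet normal -0.631 -0.350 -0.693
outer loop
vertex 3.868 -0.891 -1.905
vertex 2.726 -0.865 -0.878
vertex 3.256 -0.179 -1.707
endloop
endfacet
facet normal -0.638 0.742 0.207
outer loop
vertex 3.256 -0.179 -1.707
vertex 3.912 -0.209 0.425
vertex 4.442 0.478 -0.404
endloop
endfacet
facet normal 0.442 0.572 -0.691
outer loop
vertex 4.442 0.478 -0.404
vertex 3.868 -0.891 -1.905
vertex 3.256 -0.179 -1.707
endloop
endfacet
facet normal -0.442 -0.572 0.691
outer loop
vertex 2.726 -0.865 -0.878
vertex 4.524 -0.921 0.227
vertex 3.912 -0.209 0.425
endloop
endfacet
facet normal -0.631 -0.349 -0.693
outer loop
vertex 3.338 -1.578 -1.076
vertex 2.726 -0.865 -0.878
vertex 3.868 -0.891 -1.905
endloop
endfacet
facet normal -0.442 -0.572 0.691
outer loop
vertex 3.338 -1.578 -1.076
vertex 4.524 -0.921 0.227
vertex 2.726 -0.865 -0.878
endloop
endfacet
facet normal 0.631 0.349 0.693
outer loop
vertex 3.912 -0.209 0.425
vertex 4.524 -0.921 0.227
vertex 4.442 0.478 -0.404
endloop
endfacet
facet normal 0.443 0.572 -0.691
outer loop
vertex 5.054 -0.235 -0.602
vertex 3.868 -0.891 -1.905
vertex 4.442 0.478 -0.404
endloop
endfacet
facet normal 0.631 0.349 0.693
outer loop
vertex 4.442 0.478 -0.404
vertex 4.524 -0.921 0.227
vertex 5.054 -0.235 -0.602
endloop
endfacet
facet normal 0.638 -0.742 -0.207
outer loop
vertex 5.054 -0.235 -0.602
vertex 3.338 -1.578 -1.076
vertex 3.868 -0.891 -1.905
endloop
endfacet
facet normal 0.638 -0.742 -0.206
outer loop
vertex 4.524 -0.921 0.227
vertex 3.338 -1.578 -1.076
vertex 5.054 -0.235 -0.602
endloop
endfacet
facet normal -0.697 -0.221 -0.682
outer loop
vertex 0.512 -2.173 -1.438
vertex 0.061 -1.63 -1.153
vertex 0.552 -1.464 -1.709
endloop
endfacet
facet normal 0.715 -0.284 -0.639
outer loop
vertex 0.512 -2.173 -1.438
vertex 0.552 -1.464 -1.709
vertex 1.969 -1.712 -0.012
endloop
endfacet
facet normal 0.715 -0.285 -0.639
outer loop
vertex 1.969 -1.712 -0.012
vertex 0.552 -1.464 -1.709
vertex 2.01 -1.003 -0.283
endloop
endfacet
facet normal 0.697 0.220 0.682
outer loop
vertex 1.969 -1.712 -0.012
vertex 2.01 -1.003 -0.283
vertex 1.519 -1.17 0.273
endloop
endfacet
facet normal -0.698 -0.220 -0.682
outer loop
vertex 0.552 -1.464 -1.709
vertex 0.061 -1.63 -1.153
vertex 0.102 -0.921 -1.424
endloop
endfacet
facet normal 0.404 0.665 -0.628
outer loop
vertex 0.552 -1.464 -1.709
vertex 0.102 -0.921 -1.424
vertex 2.01 -1.003 -0.283
endloop
endfacet
facet normal 0.404 0.666 -0.627
outer loop
vertex 2.01 -1.003 -0.283
vertex 0.102 -0.921 -1.424
vertex 1.559 -0.461 0.002
endloop
endfacet
facet normal 0.697 0.221 0.682
outer loop
vertex 2.01 -1.003 -0.283
vertex 1.559 -0.461 0.002
vertex 1.519 -1.17 0.273
endloop
endfacet
facet normal -0.697 -0.220 -0.682
outer loop
vertex 0.102 -0.921 -1.424
vertex 0.061 -1.63 -1.153
vertex -0.389 -1.088 -0.868
endloop
endfacet
facet normal -0.311 0.950 0.011
outer loop
vertex 0.102 -0.921 -1.424
vertex -0.389 -1.088 -0.868
vertex 1.559 -0.461 0.002
endloop
endfacet
facet normal -0.310 0.951 0.010
outer loop
vertex 1.559 -0.461 0.002
vertex -0.389 -1.088 -0.868
vertex 1.068 -0.627 0.558
endloop
endfacet
facet normal 0.697 0.221 0.682
outer loop
vertex 1.559 -0.461 0.002
vertex 1.068 -0.627 0.558
vertex 1.519 -1.17 0.273
endloop
endfacet
facet normal -0.697 -0.220 -0.682
outer loop
vertex -0.389 -1.088 -0.868
vertex 0.061 -1.63 -1.153
vertex -0.43 -1.797 -0.597
endloop
endfacet
facet normal -0.715 0.285 0.638
outer loop
vertex -0.389 -1.088 -0.868
vertex -0.43 -1.797 -0.597
vertex 1.068 -0.627 0.558
endloop
endfacet
facet normal -0.715 0.285 0.639
outer loop
vertex 1.068 -0.627 0.558
vertex -0.43 -1.797 -0.597
vertex 1.028 -1.336 0.829
endloop
endfacet
facet normal 0.697 0.221 0.682
outer loop
vertex 1.068 -0.627 0.558
vertex 1.028 -1.336 0.829
vertex 1.519 -1.17 0.273
endloop
endfacet
facet normal -0.697 -0.221 -0.682
outer loop
vertex -0.43 -1.797 -0.597
vertex 0.061 -1.63 -1.153
vertex 0.021 -2.339 -0.882
endloop
endfacet
facet normal -0.403 -0.666 0.628
outer loop
vertex -0.43 -1.797 -0.597
vertex 0.021 -2.339 -0.882
vertex 1.028 -1.336 0.829
endloop
endfacet
facet normal -0.405 -0.665 0.628
outer loop
vertex 1.028 -1.336 0.829
vertex 0.021 -2.339 -0.882
vertex 1.478 -1.879 0.544
endloop
endfacet
facet normal 0.698 0.220 0.682
outer loop
vertex 1.028 -1.336 0.829
vertex 1.478 -1.879 0.544
vertex 1.519 -1.17 0.273
endloop
endfacet
facet normal -0.697 -0.221 -0.682
outer loop
vertex 0.021 -2.339 -0.882
vertex 0.061 -1.63 -1.153
vertex 0.512 -2.173 -1.438
endloop
endfacet
facet normal 0.310 -0.951 -0.010
outer loop
vertex 0.021 -2.339 -0.882
vertex 0.512 -2.173 -1.438
vertex 1.478 -1.879 0.544
endloop
endfacet
facet normal 0.311 -0.950 -0.011
outer loop
vertex 1.478 -1.879 0.544
vertex 0.512 -2.173 -1.438
vertex 1.969 -1.712 -0.012
endloop
endfacet
facet normal 0.697 0.220 0.682
outer loop
vertex 1.478 -1.879 0.544
vertex 1.969 -1.712 -0.012
vertex 1.519 -1.17 0.273
endloop
endfacet

endsolid


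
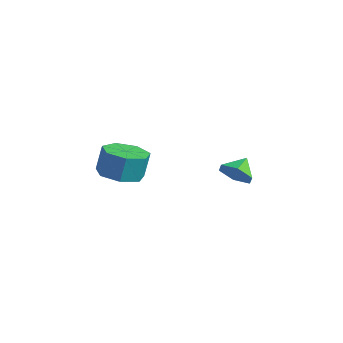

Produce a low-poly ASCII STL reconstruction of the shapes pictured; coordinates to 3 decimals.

solid 
facet normal 0.002 -0.269 -0.963
outer loop
vertex 2.937 -2.77 0.851
vertex 2.102 -2.126 0.669
vertex 3.145 -1.899 0.608
endloop
endfacet
facet normal 0.975 -0.215 0.063
outer loop
vertex 2.937 -2.77 0.851
vertex 3.145 -1.899 0.608
vertex 2.933 -2.418 2.113
endloop
endfacet
facet normal 0.974 -0.216 0.063
outer loop
vertex 2.933 -2.418 2.113
vertex 3.145 -1.899 0.608
vertex 3.142 -1.546 1.87
endloop
endfacet
facet normal -0.002 0.269 0.963
outer loop
vertex 2.933 -2.418 2.113
vertex 3.142 -1.546 1.87
vertex 2.098 -1.774 1.931
endloop
endfacet
facet normal 0.002 -0.269 -0.963
outer loop
vertex 3.145 -1.899 0.608
vertex 2.102 -2.126 0.669
vertex 2.568 -1.198 0.411
endloop
endfacet
facet normal 0.784 0.599 -0.166
outer loop
vertex 3.145 -1.899 0.608
vertex 2.568 -1.198 0.411
vertex 3.142 -1.546 1.87
endloop
endfacet
facet normal 0.783 0.599 -0.165
outer loop
vertex 3.142 -1.546 1.87
vertex 2.568 -1.198 0.411
vertex 2.565 -0.846 1.673
endloop
endfacet
facet normal -0.002 0.269 0.963
outer loop
vertex 3.142 -1.546 1.87
vertex 2.565 -0.846 1.673
vertex 2.098 -1.774 1.931
endloop
endfacet
facet normal 0.003 -0.269 -0.963
outer loop
vertex 2.568 -1.198 0.411
vertex 2.102 -2.126 0.669
vertex 1.64 -1.197 0.408
endloop
endfacet
facet normal 0.002 0.963 -0.269
outer loop
vertex 2.568 -1.198 0.411
vertex 1.64 -1.197 0.408
vertex 2.565 -0.846 1.673
endloop
endfacet
facet normal 0.002 0.963 -0.269
outer loop
vertex 2.565 -0.846 1.673
vertex 1.64 -1.197 0.408
vertex 1.636 -0.845 1.67
endloop
endfacet
facet normal -0.003 0.269 0.963
outer loop
vertex 2.565 -0.846 1.673
vertex 1.636 -0.845 1.67
vertex 2.098 -1.774 1.931
endloop
endfacet
facet normal 0.002 -0.269 -0.963
outer loop
vertex 1.64 -1.197 0.408
vertex 2.102 -2.126 0.669
vertex 1.059 -1.895 0.602
endloop
endfacet
facet normal -0.780 0.602 -0.170
outer loop
vertex 1.64 -1.197 0.408
vertex 1.059 -1.895 0.602
vertex 1.636 -0.845 1.67
endloop
endfacet
facet normal -0.781 0.602 -0.170
outer loop
vertex 1.636 -0.845 1.67
vertex 1.059 -1.895 0.602
vertex 1.056 -1.543 1.864
endloop
endfacet
facet normal -0.002 0.269 0.963
outer loop
vertex 1.636 -0.845 1.67
vertex 1.056 -1.543 1.864
vertex 2.098 -1.774 1.931
endloop
endfacet
facet normal 0.002 -0.269 -0.963
outer loop
vertex 1.059 -1.895 0.602
vertex 2.102 -2.126 0.669
vertex 1.263 -2.767 0.846
endloop
endfacet
facet normal -0.976 -0.212 0.057
outer loop
vertex 1.059 -1.895 0.602
vertex 1.263 -2.767 0.846
vertex 1.056 -1.543 1.864
endloop
endfacet
facet normal -0.976 -0.212 0.057
outer loop
vertex 1.056 -1.543 1.864
vertex 1.263 -2.767 0.846
vertex 1.26 -2.415 2.108
endloop
endfacet
facet normal -0.002 0.269 0.963
outer loop
vertex 1.056 -1.543 1.864
vertex 1.26 -2.415 2.108
vertex 2.098 -1.774 1.931
endloop
endfacet
facet normal 0.002 -0.269 -0.963
outer loop
vertex 1.263 -2.767 0.846
vertex 2.102 -2.126 0.669
vertex 2.099 -3.157 0.957
endloop
endfacet
facet normal -0.436 -0.867 0.241
outer loop
vertex 1.263 -2.767 0.846
vertex 2.099 -3.157 0.957
vertex 1.26 -2.415 2.108
endloop
endfacet
facet normal -0.436 -0.867 0.242
outer loop
vertex 1.26 -2.415 2.108
vertex 2.099 -3.157 0.957
vertex 2.096 -2.804 2.219
endloop
endfacet
facet normal -0.003 0.269 0.963
outer loop
vertex 1.26 -2.415 2.108
vertex 2.096 -2.804 2.219
vertex 2.098 -1.774 1.931
endloop
endfacet
facet normal 0.002 -0.269 -0.963
outer loop
vertex 2.099 -3.157 0.957
vertex 2.102 -2.126 0.669
vertex 2.937 -2.77 0.851
endloop
endfacet
facet normal 0.432 -0.868 0.244
outer loop
vertex 2.099 -3.157 0.957
vertex 2.937 -2.77 0.851
vertex 2.096 -2.804 2.219
endloop
endfacet
facet normal 0.431 -0.869 0.244
outer loop
vertex 2.096 -2.804 2.219
vertex 2.937 -2.77 0.851
vertex 2.933 -2.418 2.113
endloop
endfacet
facet normal -0.002 0.269 0.963
outer loop
vertex 2.096 -2.804 2.219
vertex 2.933 -2.418 2.113
vertex 2.098 -1.774 1.931
endloop
endfacet
facet normal 0.265 -0.820 -0.508
outer loop
vertex 3.871 3.642 -1.37
vertex 3.486 3.139 -0.759
vertex 3.023 3.419 -1.453
endloop
endfacet
facet normal -0.193 0.889 -0.415
outer loop
vertex 3.871 3.642 -1.37
vertex 3.023 3.419 -1.453
vertex 3.194 4.041 -0.201
endloop
endfacet
facet normal 0.266 -0.820 -0.508
outer loop
vertex 3.023 3.419 -1.453
vertex 3.486 3.139 -0.759
vertex 2.639 2.916 -0.842
endloop
endfacet
facet normal -0.858 0.497 -0.130
outer loop
vertex 3.023 3.419 -1.453
vertex 2.639 2.916 -0.842
vertex 3.194 4.041 -0.201
endloop
endfacet
facet normal 0.266 -0.820 -0.508
outer loop
vertex 2.639 2.916 -0.842
vertex 3.486 3.139 -0.759
vertex 3.102 2.636 -0.148
endloop
endfacet
facet normal -0.815 0.075 0.574
outer loop
vertex 2.639 2.916 -0.842
vertex 3.102 2.636 -0.148
vertex 3.194 4.041 -0.201
endloop
endfacet
facet normal 0.266 -0.820 -0.508
outer loop
vertex 3.102 2.636 -0.148
vertex 3.486 3.139 -0.759
vertex 3.949 2.859 -0.065
endloop
endfacet
facet normal -0.109 0.045 0.993
outer loop
vertex 3.102 2.636 -0.148
vertex 3.949 2.859 -0.065
vertex 3.194 4.041 -0.201
endloop
endfacet
facet normal 0.266 -0.820 -0.508
outer loop
vertex 3.949 2.859 -0.065
vertex 3.486 3.139 -0.759
vertex 4.333 3.362 -0.676
endloop
endfacet
facet normal 0.555 0.436 0.708
outer loop
vertex 3.949 2.859 -0.065
vertex 4.333 3.362 -0.676
vertex 3.194 4.041 -0.201
endloop
endfacet
facet normal 0.266 -0.820 -0.507
outer loop
vertex 4.333 3.362 -0.676
vertex 3.486 3.139 -0.759
vertex 3.871 3.642 -1.37
endloop
endfacet
facet normal 0.513 0.858 0.004
outer loop
vertex 4.333 3.362 -0.676
vertex 3.871 3.642 -1.37
vertex 3.194 4.041 -0.201
endloop
endfacet

endsolid


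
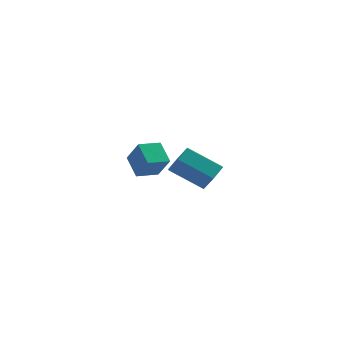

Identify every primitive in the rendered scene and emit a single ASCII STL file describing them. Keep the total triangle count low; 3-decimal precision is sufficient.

solid 
facet normal -0.801 -0.587 0.116
outer loop
vertex -2.97 -2.952 4.291
vertex -3.498 -2.425 3.313
vertex -2.503 -3.722 3.624
endloop
endfacet
facet normal 0.430 -0.428 0.795
outer loop
vertex -1.702 -3.135 3.507
vertex -2.97 -2.952 4.291
vertex -2.503 -3.722 3.624
endloop
endfacet
facet normal -0.801 -0.587 0.117
outer loop
vertex -2.503 -3.722 3.624
vertex -3.498 -2.425 3.313
vertex -3.032 -3.195 2.646
endloop
endfacet
facet normal 0.416 -0.687 -0.595
outer loop
vertex -3.032 -3.195 2.646
vertex -1.702 -3.135 3.507
vertex -2.503 -3.722 3.624
endloop
endfacet
facet normal -0.417 0.687 0.595
outer loop
vertex -2.97 -2.952 4.291
vertex -2.697 -1.838 3.196
vertex -3.498 -2.425 3.313
endloop
endfacet
facet normal 0.430 -0.429 0.795
outer loop
vertex -2.168 -2.365 4.174
vertex -2.97 -2.952 4.291
vertex -1.702 -3.135 3.507
endloop
endfacet
facet normal -0.416 0.687 0.595
outer loop
vertex -2.168 -2.365 4.174
vertex -2.697 -1.838 3.196
vertex -2.97 -2.952 4.291
endloop
endfacet
facet normal -0.430 0.428 -0.795
outer loop
vertex -3.498 -2.425 3.313
vertex -2.697 -1.838 3.196
vertex -3.032 -3.195 2.646
endloop
endfacet
facet normal 0.416 -0.687 -0.595
outer loop
vertex -2.23 -2.608 2.529
vertex -1.702 -3.135 3.507
vertex -3.032 -3.195 2.646
endloop
endfacet
facet normal -0.429 0.428 -0.795
outer loop
vertex -3.032 -3.195 2.646
vertex -2.697 -1.838 3.196
vertex -2.23 -2.608 2.529
endloop
endfacet
facet normal 0.802 0.586 -0.117
outer loop
vertex -2.23 -2.608 2.529
vertex -2.168 -2.365 4.174
vertex -1.702 -3.135 3.507
endloop
endfacet
facet normal 0.801 0.587 -0.117
outer loop
vertex -2.697 -1.838 3.196
vertex -2.168 -2.365 4.174
vertex -2.23 -2.608 2.529
endloop
endfacet
facet normal 0.839 -0.105 -0.534
outer loop
vertex -0.034 2.013 1.029
vertex -0.455 2.154 0.34
vertex -0.116 2.779 0.749
endloop
endfacet
facet normal 0.535 0.340 0.773
outer loop
vertex -0.034 2.013 1.029
vertex -0.116 2.779 0.749
vertex -1.545 2.204 1.99
endloop
endfacet
facet normal 0.535 0.340 0.773
outer loop
vertex -1.545 2.204 1.99
vertex -0.116 2.779 0.749
vertex -1.626 2.97 1.709
endloop
endfacet
facet normal -0.839 0.107 0.533
outer loop
vertex -1.545 2.204 1.99
vertex -1.626 2.97 1.709
vertex -1.965 2.346 1.3
endloop
endfacet
facet normal 0.839 -0.107 -0.533
outer loop
vertex -0.116 2.779 0.749
vertex -0.455 2.154 0.34
vertex -0.536 2.921 0.059
endloop
endfacet
facet normal 0.182 0.979 0.091
outer loop
vertex -0.116 2.779 0.749
vertex -0.536 2.921 0.059
vertex -1.626 2.97 1.709
endloop
endfacet
facet normal 0.182 0.979 0.091
outer loop
vertex -1.626 2.97 1.709
vertex -0.536 2.921 0.059
vertex -2.046 3.112 1.02
endloop
endfacet
facet normal -0.839 0.106 0.533
outer loop
vertex -1.626 2.97 1.709
vertex -2.046 3.112 1.02
vertex -1.965 2.346 1.3
endloop
endfacet
facet normal 0.839 -0.107 -0.533
outer loop
vertex -0.536 2.921 0.059
vertex -0.455 2.154 0.34
vertex -0.875 2.296 -0.35
endloop
endfacet
facet normal -0.354 0.639 -0.683
outer loop
vertex -0.536 2.921 0.059
vertex -0.875 2.296 -0.35
vertex -2.046 3.112 1.02
endloop
endfacet
facet normal -0.354 0.639 -0.683
outer loop
vertex -2.046 3.112 1.02
vertex -0.875 2.296 -0.35
vertex -2.386 2.487 0.611
endloop
endfacet
facet normal -0.839 0.107 0.534
outer loop
vertex -2.046 3.112 1.02
vertex -2.386 2.487 0.611
vertex -1.965 2.346 1.3
endloop
endfacet
facet normal 0.839 -0.107 -0.533
outer loop
vertex -0.875 2.296 -0.35
vertex -0.455 2.154 0.34
vertex -0.794 1.53 -0.069
endloop
endfacet
facet normal -0.535 -0.340 -0.773
outer loop
vertex -0.875 2.296 -0.35
vertex -0.794 1.53 -0.069
vertex -2.386 2.487 0.611
endloop
endfacet
facet normal -0.535 -0.340 -0.774
outer loop
vertex -2.386 2.487 0.611
vertex -0.794 1.53 -0.069
vertex -2.304 1.721 0.891
endloop
endfacet
facet normal -0.839 0.105 0.534
outer loop
vertex -2.386 2.487 0.611
vertex -2.304 1.721 0.891
vertex -1.965 2.346 1.3
endloop
endfacet
facet normal 0.839 -0.106 -0.533
outer loop
vertex -0.794 1.53 -0.069
vertex -0.455 2.154 0.34
vertex -0.374 1.388 0.62
endloop
endfacet
facet normal -0.182 -0.979 -0.091
outer loop
vertex -0.794 1.53 -0.069
vertex -0.374 1.388 0.62
vertex -2.304 1.721 0.891
endloop
endfacet
facet normal -0.182 -0.979 -0.091
outer loop
vertex -2.304 1.721 0.891
vertex -0.374 1.388 0.62
vertex -1.884 1.579 1.581
endloop
endfacet
facet normal -0.839 0.107 0.533
outer loop
vertex -2.304 1.721 0.891
vertex -1.884 1.579 1.581
vertex -1.965 2.346 1.3
endloop
endfacet
facet normal 0.839 -0.107 -0.534
outer loop
vertex -0.374 1.388 0.62
vertex -0.455 2.154 0.34
vertex -0.034 2.013 1.029
endloop
endfacet
facet normal 0.354 -0.639 0.683
outer loop
vertex -0.374 1.388 0.62
vertex -0.034 2.013 1.029
vertex -1.884 1.579 1.581
endloop
endfacet
facet normal 0.354 -0.639 0.683
outer loop
vertex -1.884 1.579 1.581
vertex -0.034 2.013 1.029
vertex -1.545 2.204 1.99
endloop
endfacet
facet normal -0.839 0.107 0.533
outer loop
vertex -1.884 1.579 1.581
vertex -1.545 2.204 1.99
vertex -1.965 2.346 1.3
endloop
endfacet

endsolid


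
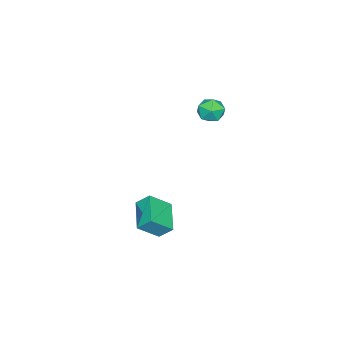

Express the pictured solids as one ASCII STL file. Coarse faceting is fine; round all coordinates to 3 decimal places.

solid 
facet normal -0.551 0.528 -0.646
outer loop
vertex -0.238 -3.161 -2.972
vertex 1.407 -2.213 -3.601
vertex -0.082 -3.95 -3.751
endloop
endfacet
facet normal -0.823 -0.473 0.315
outer loop
vertex 0.833 -4.827 -2.679
vertex -0.238 -3.161 -2.972
vertex -0.082 -3.95 -3.751
endloop
endfacet
facet normal -0.551 0.528 -0.646
outer loop
vertex -0.082 -3.95 -3.751
vertex 1.407 -2.213 -3.601
vertex 1.563 -3.003 -4.38
endloop
endfacet
facet normal 0.140 -0.705 -0.696
outer loop
vertex 1.563 -3.003 -4.38
vertex 0.833 -4.827 -2.679
vertex -0.082 -3.95 -3.751
endloop
endfacet
facet normal -0.140 0.704 0.696
outer loop
vertex -0.238 -3.161 -2.972
vertex 2.322 -3.09 -2.529
vertex 1.407 -2.213 -3.601
endloop
endfacet
facet normal -0.823 -0.473 0.315
outer loop
vertex 0.677 -4.037 -1.9
vertex -0.238 -3.161 -2.972
vertex 0.833 -4.827 -2.679
endloop
endfacet
facet normal -0.140 0.705 0.695
outer loop
vertex 0.677 -4.037 -1.9
vertex 2.322 -3.09 -2.529
vertex -0.238 -3.161 -2.972
endloop
endfacet
facet normal 0.823 0.473 -0.315
outer loop
vertex 1.407 -2.213 -3.601
vertex 2.322 -3.09 -2.529
vertex 1.563 -3.003 -4.38
endloop
endfacet
facet normal 0.140 -0.705 -0.696
outer loop
vertex 2.478 -3.879 -3.308
vertex 0.833 -4.827 -2.679
vertex 1.563 -3.003 -4.38
endloop
endfacet
facet normal 0.822 0.474 -0.315
outer loop
vertex 1.563 -3.003 -4.38
vertex 2.322 -3.09 -2.529
vertex 2.478 -3.879 -3.308
endloop
endfacet
facet normal 0.551 -0.528 0.646
outer loop
vertex 2.478 -3.879 -3.308
vertex 0.677 -4.037 -1.9
vertex 0.833 -4.827 -2.679
endloop
endfacet
facet normal 0.551 -0.529 0.646
outer loop
vertex 2.322 -3.09 -2.529
vertex 0.677 -4.037 -1.9
vertex 2.478 -3.879 -3.308
endloop
endfacet
facet normal -0.480 0.525 0.703
outer loop
vertex -3.186 -1.639 4.216
vertex -2.492 -1.762 4.782
vertex -2.507 -1.043 4.234
endloop
endfacet
facet normal -0.660 0.750 0.050
outer loop
vertex -3.186 -1.639 4.216
vertex -2.507 -1.043 4.234
vertex -2.86 -1.301 3.443
endloop
endfacet
facet normal -0.931 0.194 -0.308
outer loop
vertex -3.186 -1.639 4.216
vertex -2.86 -1.301 3.443
vertex -3.063 -2.181 3.502
endloop
endfacet
facet normal -0.919 -0.373 0.125
outer loop
vertex -3.186 -1.639 4.216
vertex -3.063 -2.181 3.502
vertex -2.835 -2.465 4.329
endloop
endfacet
facet normal -0.641 -0.170 0.749
outer loop
vertex -3.186 -1.639 4.216
vertex -2.835 -2.465 4.329
vertex -2.492 -1.762 4.782
endloop
endfacet
facet normal -0.064 0.957 -0.283
outer loop
vertex -2.86 -1.301 3.443
vertex -2.507 -1.043 4.234
vertex -1.965 -1.215 3.531
endloop
endfacet
facet normal 0.227 0.593 0.772
outer loop
vertex -2.507 -1.043 4.234
vertex -2.492 -1.762 4.782
vertex -1.737 -1.499 4.358
endloop
endfacet
facet normal -0.032 -0.530 0.847
outer loop
vertex -2.492 -1.762 4.782
vertex -2.835 -2.465 4.329
vertex -1.94 -2.379 4.417
endloop
endfacet
facet normal -0.483 -0.860 -0.162
outer loop
vertex -2.835 -2.465 4.329
vertex -3.063 -2.181 3.502
vertex -2.293 -2.637 3.626
endloop
endfacet
facet normal -0.504 0.059 -0.862
outer loop
vertex -3.063 -2.181 3.502
vertex -2.86 -1.301 3.443
vertex -2.308 -1.918 3.078
endloop
endfacet
facet normal 0.919 0.373 -0.125
outer loop
vertex -1.614 -2.041 3.644
vertex -1.965 -1.215 3.531
vertex -1.737 -1.499 4.358
endloop
endfacet
facet normal 0.931 -0.194 0.308
outer loop
vertex -1.614 -2.041 3.644
vertex -1.737 -1.499 4.358
vertex -1.94 -2.379 4.417
endloop
endfacet
facet normal 0.660 -0.750 -0.050
outer loop
vertex -1.614 -2.041 3.644
vertex -1.94 -2.379 4.417
vertex -2.293 -2.637 3.626
endloop
endfacet
facet normal 0.480 -0.525 -0.703
outer loop
vertex -1.614 -2.041 3.644
vertex -2.293 -2.637 3.626
vertex -2.308 -1.918 3.078
endloop
endfacet
facet normal 0.641 0.170 -0.749
outer loop
vertex -1.614 -2.041 3.644
vertex -2.308 -1.918 3.078
vertex -1.965 -1.215 3.531
endloop
endfacet
facet normal 0.483 0.860 0.162
outer loop
vertex -1.737 -1.499 4.358
vertex -1.965 -1.215 3.531
vertex -2.507 -1.043 4.234
endloop
endfacet
facet normal 0.504 -0.059 0.862
outer loop
vertex -1.94 -2.379 4.417
vertex -1.737 -1.499 4.358
vertex -2.492 -1.762 4.782
endloop
endfacet
facet normal 0.064 -0.957 0.283
outer loop
vertex -2.293 -2.637 3.626
vertex -1.94 -2.379 4.417
vertex -2.835 -2.465 4.329
endloop
endfacet
facet normal -0.227 -0.593 -0.772
outer loop
vertex -2.308 -1.918 3.078
vertex -2.293 -2.637 3.626
vertex -3.063 -2.181 3.502
endloop
endfacet
facet normal 0.032 0.530 -0.847
outer loop
vertex -1.965 -1.215 3.531
vertex -2.308 -1.918 3.078
vertex -2.86 -1.301 3.443
endloop
endfacet

endsolid


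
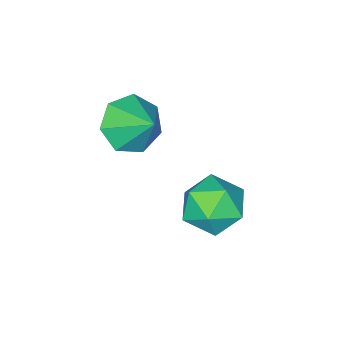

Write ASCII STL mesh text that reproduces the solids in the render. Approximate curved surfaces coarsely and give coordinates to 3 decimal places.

solid 
facet normal -0.091 -0.764 -0.639
outer loop
vertex 3.591 -4.266 -2.295
vertex 2.783 -4.008 -2.489
vertex 3.532 -3.779 -2.869
endloop
endfacet
facet normal 0.889 0.390 0.239
outer loop
vertex 3.591 -4.266 -2.295
vertex 3.532 -3.779 -2.869
vertex 2.897 -3.052 -1.691
endloop
endfacet
facet normal -0.090 -0.764 -0.638
outer loop
vertex 3.532 -3.779 -2.869
vertex 2.783 -4.008 -2.489
vertex 2.909 -3.465 -3.157
endloop
endfacet
facet normal 0.520 0.823 -0.228
outer loop
vertex 3.532 -3.779 -2.869
vertex 2.909 -3.465 -3.157
vertex 2.897 -3.052 -1.691
endloop
endfacet
facet normal -0.091 -0.764 -0.638
outer loop
vertex 2.909 -3.465 -3.157
vertex 2.783 -4.008 -2.489
vertex 2.191 -3.559 -2.942
endloop
endfacet
facet normal -0.203 0.942 -0.267
outer loop
vertex 2.909 -3.465 -3.157
vertex 2.191 -3.559 -2.942
vertex 2.897 -3.052 -1.691
endloop
endfacet
facet normal -0.090 -0.764 -0.639
outer loop
vertex 2.191 -3.559 -2.942
vertex 2.783 -4.008 -2.489
vertex 1.92 -3.992 -2.386
endloop
endfacet
facet normal -0.739 0.656 0.151
outer loop
vertex 2.191 -3.559 -2.942
vertex 1.92 -3.992 -2.386
vertex 2.897 -3.052 -1.691
endloop
endfacet
facet normal -0.090 -0.765 -0.638
outer loop
vertex 1.92 -3.992 -2.386
vertex 2.783 -4.008 -2.489
vertex 2.298 -4.436 -1.907
endloop
endfacet
facet normal -0.681 0.184 0.708
outer loop
vertex 1.92 -3.992 -2.386
vertex 2.298 -4.436 -1.907
vertex 2.897 -3.052 -1.691
endloop
endfacet
facet normal -0.091 -0.765 -0.638
outer loop
vertex 2.298 -4.436 -1.907
vertex 2.783 -4.008 -2.489
vertex 3.042 -4.558 -1.867
endloop
endfacet
facet normal -0.073 -0.123 0.990
outer loop
vertex 2.298 -4.436 -1.907
vertex 3.042 -4.558 -1.867
vertex 2.897 -3.052 -1.691
endloop
endfacet
facet normal -0.091 -0.765 -0.638
outer loop
vertex 3.042 -4.558 -1.867
vertex 2.783 -4.008 -2.489
vertex 3.591 -4.266 -2.295
endloop
endfacet
facet normal 0.625 -0.031 0.780
outer loop
vertex 3.042 -4.558 -1.867
vertex 3.591 -4.266 -2.295
vertex 2.897 -3.052 -1.691
endloop
endfacet
facet normal -0.506 0.688 0.520
outer loop
vertex 2.46 -0.473 -3.842
vertex 1.804 -1.075 -3.684
vertex 2.497 -1.001 -3.108
endloop
endfacet
facet normal 0.196 0.801 0.566
outer loop
vertex 2.46 -0.473 -3.842
vertex 2.497 -1.001 -3.108
vertex 3.246 -0.844 -3.59
endloop
endfacet
facet normal 0.450 0.888 -0.096
outer loop
vertex 2.46 -0.473 -3.842
vertex 3.246 -0.844 -3.59
vertex 3.016 -0.822 -4.464
endloop
endfacet
facet normal -0.097 0.829 -0.551
outer loop
vertex 2.46 -0.473 -3.842
vertex 3.016 -0.822 -4.464
vertex 2.125 -0.965 -4.523
endloop
endfacet
facet normal -0.688 0.705 -0.171
outer loop
vertex 2.46 -0.473 -3.842
vertex 2.125 -0.965 -4.523
vertex 1.804 -1.075 -3.684
endloop
endfacet
facet normal 0.496 0.215 0.841
outer loop
vertex 3.246 -0.844 -3.59
vertex 2.497 -1.001 -3.108
vertex 3.075 -1.675 -3.277
endloop
endfacet
facet normal -0.641 0.031 0.767
outer loop
vertex 2.497 -1.001 -3.108
vertex 1.804 -1.075 -3.684
vertex 2.184 -1.818 -3.336
endloop
endfacet
facet normal -0.935 0.061 -0.350
outer loop
vertex 1.804 -1.075 -3.684
vertex 2.125 -0.965 -4.523
vertex 1.954 -1.796 -4.21
endloop
endfacet
facet normal 0.022 0.261 -0.965
outer loop
vertex 2.125 -0.965 -4.523
vertex 3.016 -0.822 -4.464
vertex 2.703 -1.639 -4.692
endloop
endfacet
facet normal 0.906 0.356 -0.229
outer loop
vertex 3.016 -0.822 -4.464
vertex 3.246 -0.844 -3.59
vertex 3.396 -1.565 -4.116
endloop
endfacet
facet normal 0.097 -0.829 0.551
outer loop
vertex 2.74 -2.167 -3.958
vertex 3.075 -1.675 -3.277
vertex 2.184 -1.818 -3.336
endloop
endfacet
facet normal -0.450 -0.888 0.096
outer loop
vertex 2.74 -2.167 -3.958
vertex 2.184 -1.818 -3.336
vertex 1.954 -1.796 -4.21
endloop
endfacet
facet normal -0.196 -0.801 -0.566
outer loop
vertex 2.74 -2.167 -3.958
vertex 1.954 -1.796 -4.21
vertex 2.703 -1.639 -4.692
endloop
endfacet
facet normal 0.506 -0.688 -0.520
outer loop
vertex 2.74 -2.167 -3.958
vertex 2.703 -1.639 -4.692
vertex 3.396 -1.565 -4.116
endloop
endfacet
facet normal 0.688 -0.705 0.171
outer loop
vertex 2.74 -2.167 -3.958
vertex 3.396 -1.565 -4.116
vertex 3.075 -1.675 -3.277
endloop
endfacet
facet normal -0.022 -0.261 0.965
outer loop
vertex 2.184 -1.818 -3.336
vertex 3.075 -1.675 -3.277
vertex 2.497 -1.001 -3.108
endloop
endfacet
facet normal -0.906 -0.356 0.229
outer loop
vertex 1.954 -1.796 -4.21
vertex 2.184 -1.818 -3.336
vertex 1.804 -1.075 -3.684
endloop
endfacet
facet normal -0.496 -0.215 -0.841
outer loop
vertex 2.703 -1.639 -4.692
vertex 1.954 -1.796 -4.21
vertex 2.125 -0.965 -4.523
endloop
endfacet
facet normal 0.641 -0.031 -0.767
outer loop
vertex 3.396 -1.565 -4.116
vertex 2.703 -1.639 -4.692
vertex 3.016 -0.822 -4.464
endloop
endfacet
facet normal 0.935 -0.061 0.350
outer loop
vertex 3.075 -1.675 -3.277
vertex 3.396 -1.565 -4.116
vertex 3.246 -0.844 -3.59
endloop
endfacet

endsolid


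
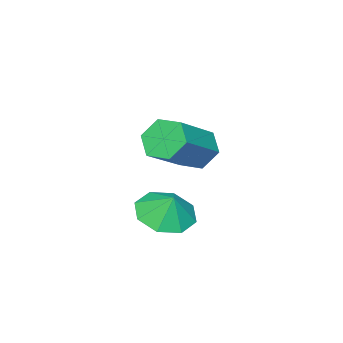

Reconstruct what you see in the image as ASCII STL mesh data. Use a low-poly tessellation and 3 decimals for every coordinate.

solid 
facet normal -0.839 -0.029 -0.544
outer loop
vertex -4.021 -0.738 -0.765
vertex -4.4 -1.293 -0.151
vertex -4.487 -0.391 -0.065
endloop
endfacet
facet normal 0.184 0.924 -0.335
outer loop
vertex -4.021 -0.738 -0.765
vertex -4.487 -0.391 -0.065
vertex -2.201 -0.673 0.416
endloop
endfacet
facet normal 0.184 0.924 -0.335
outer loop
vertex -2.201 -0.673 0.416
vertex -4.487 -0.391 -0.065
vertex -2.668 -0.326 1.116
endloop
endfacet
facet normal 0.838 0.031 0.544
outer loop
vertex -2.201 -0.673 0.416
vertex -2.668 -0.326 1.116
vertex -2.58 -1.227 1.031
endloop
endfacet
facet normal -0.839 -0.029 -0.544
outer loop
vertex -4.487 -0.391 -0.065
vertex -4.4 -1.293 -0.151
vertex -4.866 -0.945 0.549
endloop
endfacet
facet normal -0.352 0.793 0.498
outer loop
vertex -4.487 -0.391 -0.065
vertex -4.866 -0.945 0.549
vertex -2.668 -0.326 1.116
endloop
endfacet
facet normal -0.352 0.793 0.498
outer loop
vertex -2.668 -0.326 1.116
vertex -4.866 -0.945 0.549
vertex -3.047 -0.88 1.73
endloop
endfacet
facet normal 0.838 0.030 0.545
outer loop
vertex -2.668 -0.326 1.116
vertex -3.047 -0.88 1.73
vertex -2.58 -1.227 1.031
endloop
endfacet
facet normal -0.839 -0.030 -0.544
outer loop
vertex -4.866 -0.945 0.549
vertex -4.4 -1.293 -0.151
vertex -4.779 -1.847 0.464
endloop
endfacet
facet normal -0.537 -0.130 0.834
outer loop
vertex -4.866 -0.945 0.549
vertex -4.779 -1.847 0.464
vertex -3.047 -0.88 1.73
endloop
endfacet
facet normal -0.536 -0.131 0.834
outer loop
vertex -3.047 -0.88 1.73
vertex -4.779 -1.847 0.464
vertex -2.959 -1.782 1.645
endloop
endfacet
facet normal 0.838 0.030 0.545
outer loop
vertex -3.047 -0.88 1.73
vertex -2.959 -1.782 1.645
vertex -2.58 -1.227 1.031
endloop
endfacet
facet normal -0.838 -0.031 -0.544
outer loop
vertex -4.779 -1.847 0.464
vertex -4.4 -1.293 -0.151
vertex -4.312 -2.194 -0.236
endloop
endfacet
facet normal -0.184 -0.924 0.335
outer loop
vertex -4.779 -1.847 0.464
vertex -4.312 -2.194 -0.236
vertex -2.959 -1.782 1.645
endloop
endfacet
facet normal -0.185 -0.924 0.335
outer loop
vertex -2.959 -1.782 1.645
vertex -4.312 -2.194 -0.236
vertex -2.493 -2.129 0.945
endloop
endfacet
facet normal 0.839 0.029 0.544
outer loop
vertex -2.959 -1.782 1.645
vertex -2.493 -2.129 0.945
vertex -2.58 -1.227 1.031
endloop
endfacet
facet normal -0.838 -0.030 -0.545
outer loop
vertex -4.312 -2.194 -0.236
vertex -4.4 -1.293 -0.151
vertex -3.933 -1.64 -0.85
endloop
endfacet
facet normal 0.352 -0.793 -0.498
outer loop
vertex -4.312 -2.194 -0.236
vertex -3.933 -1.64 -0.85
vertex -2.493 -2.129 0.945
endloop
endfacet
facet normal 0.352 -0.793 -0.498
outer loop
vertex -2.493 -2.129 0.945
vertex -3.933 -1.64 -0.85
vertex -2.114 -1.575 0.331
endloop
endfacet
facet normal 0.839 0.029 0.544
outer loop
vertex -2.493 -2.129 0.945
vertex -2.114 -1.575 0.331
vertex -2.58 -1.227 1.031
endloop
endfacet
facet normal -0.838 -0.030 -0.545
outer loop
vertex -3.933 -1.64 -0.85
vertex -4.4 -1.293 -0.151
vertex -4.021 -0.738 -0.765
endloop
endfacet
facet normal 0.537 0.131 -0.834
outer loop
vertex -3.933 -1.64 -0.85
vertex -4.021 -0.738 -0.765
vertex -2.114 -1.575 0.331
endloop
endfacet
facet normal 0.536 0.130 -0.834
outer loop
vertex -2.114 -1.575 0.331
vertex -4.021 -0.738 -0.765
vertex -2.201 -0.673 0.416
endloop
endfacet
facet normal 0.839 0.030 0.544
outer loop
vertex -2.114 -1.575 0.331
vertex -2.201 -0.673 0.416
vertex -2.58 -1.227 1.031
endloop
endfacet
facet normal -0.138 -0.457 -0.879
outer loop
vertex 0.572 0.294 -0.861
vertex -0.429 0.612 -0.869
vertex 0.479 1.009 -1.218
endloop
endfacet
facet normal 0.802 0.347 0.486
outer loop
vertex 0.572 0.294 -0.861
vertex 0.479 1.009 -1.218
vertex -0.291 1.068 0.009
endloop
endfacet
facet normal -0.138 -0.457 -0.879
outer loop
vertex 0.479 1.009 -1.218
vertex -0.429 0.612 -0.869
vertex -0.146 1.49 -1.37
endloop
endfacet
facet normal 0.536 0.790 0.298
outer loop
vertex 0.479 1.009 -1.218
vertex -0.146 1.49 -1.37
vertex -0.291 1.068 0.009
endloop
endfacet
facet normal -0.138 -0.457 -0.879
outer loop
vertex -0.146 1.49 -1.37
vertex -0.429 0.612 -0.869
vertex -0.936 1.457 -1.229
endloop
endfacet
facet normal 0.013 0.956 0.294
outer loop
vertex -0.146 1.49 -1.37
vertex -0.936 1.457 -1.229
vertex -0.291 1.068 0.009
endloop
endfacet
facet normal -0.137 -0.457 -0.879
outer loop
vertex -0.936 1.457 -1.229
vertex -0.429 0.612 -0.869
vertex -1.43 0.929 -0.878
endloop
endfacet
facet normal -0.462 0.748 0.476
outer loop
vertex -0.936 1.457 -1.229
vertex -1.43 0.929 -0.878
vertex -0.291 1.068 0.009
endloop
endfacet
facet normal -0.137 -0.457 -0.879
outer loop
vertex -1.43 0.929 -0.878
vertex -0.429 0.612 -0.869
vertex -1.336 0.215 -0.521
endloop
endfacet
facet normal -0.610 0.289 0.738
outer loop
vertex -1.43 0.929 -0.878
vertex -1.336 0.215 -0.521
vertex -0.291 1.068 0.009
endloop
endfacet
facet normal -0.138 -0.456 -0.879
outer loop
vertex -1.336 0.215 -0.521
vertex -0.429 0.612 -0.869
vertex -0.711 -0.267 -0.369
endloop
endfacet
facet normal -0.344 -0.154 0.926
outer loop
vertex -1.336 0.215 -0.521
vertex -0.711 -0.267 -0.369
vertex -0.291 1.068 0.009
endloop
endfacet
facet normal -0.138 -0.456 -0.879
outer loop
vertex -0.711 -0.267 -0.369
vertex -0.429 0.612 -0.869
vertex 0.079 -0.234 -0.51
endloop
endfacet
facet normal 0.179 -0.320 0.930
outer loop
vertex -0.711 -0.267 -0.369
vertex 0.079 -0.234 -0.51
vertex -0.291 1.068 0.009
endloop
endfacet
facet normal -0.138 -0.456 -0.879
outer loop
vertex 0.079 -0.234 -0.51
vertex -0.429 0.612 -0.869
vertex 0.572 0.294 -0.861
endloop
endfacet
facet normal 0.654 -0.113 0.748
outer loop
vertex 0.079 -0.234 -0.51
vertex 0.572 0.294 -0.861
vertex -0.291 1.068 0.009
endloop
endfacet

endsolid
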